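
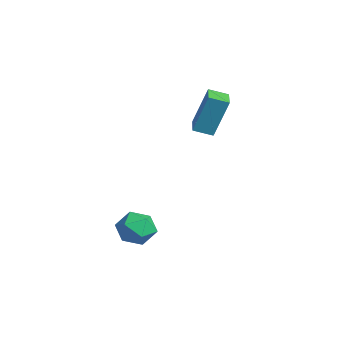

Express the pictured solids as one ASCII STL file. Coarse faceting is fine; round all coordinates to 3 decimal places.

solid 
facet normal 0.217 -0.220 0.951
outer loop
vertex 2.593 0.009 -1.888
vertex 1.873 -0.378 -1.813
vertex 2.537 -0.791 -2.06
endloop
endfacet
facet normal 0.811 -0.177 0.558
outer loop
vertex 2.593 0.009 -1.888
vertex 2.537 -0.791 -2.06
vertex 2.978 -0.297 -2.544
endloop
endfacet
facet normal 0.838 0.475 0.270
outer loop
vertex 2.593 0.009 -1.888
vertex 2.978 -0.297 -2.544
vertex 2.587 0.422 -2.596
endloop
endfacet
facet normal 0.260 0.835 0.485
outer loop
vertex 2.593 0.009 -1.888
vertex 2.587 0.422 -2.596
vertex 1.904 0.372 -2.144
endloop
endfacet
facet normal -0.123 0.405 0.906
outer loop
vertex 2.593 0.009 -1.888
vertex 1.904 0.372 -2.144
vertex 1.873 -0.378 -1.813
endloop
endfacet
facet normal 0.758 -0.651 0.027
outer loop
vertex 2.978 -0.297 -2.544
vertex 2.537 -0.791 -2.06
vertex 2.496 -0.872 -2.876
endloop
endfacet
facet normal -0.202 -0.721 0.662
outer loop
vertex 2.537 -0.791 -2.06
vertex 1.873 -0.378 -1.813
vertex 1.813 -0.922 -2.424
endloop
endfacet
facet normal -0.753 0.291 0.589
outer loop
vertex 1.873 -0.378 -1.813
vertex 1.904 0.372 -2.144
vertex 1.422 -0.203 -2.476
endloop
endfacet
facet normal -0.133 0.987 -0.091
outer loop
vertex 1.904 0.372 -2.144
vertex 2.587 0.422 -2.596
vertex 1.863 0.291 -2.96
endloop
endfacet
facet normal 0.802 0.405 -0.439
outer loop
vertex 2.587 0.422 -2.596
vertex 2.978 -0.297 -2.544
vertex 2.527 -0.122 -3.207
endloop
endfacet
facet normal -0.260 -0.835 -0.485
outer loop
vertex 1.807 -0.509 -3.132
vertex 2.496 -0.872 -2.876
vertex 1.813 -0.922 -2.424
endloop
endfacet
facet normal -0.838 -0.475 -0.270
outer loop
vertex 1.807 -0.509 -3.132
vertex 1.813 -0.922 -2.424
vertex 1.422 -0.203 -2.476
endloop
endfacet
facet normal -0.811 0.177 -0.558
outer loop
vertex 1.807 -0.509 -3.132
vertex 1.422 -0.203 -2.476
vertex 1.863 0.291 -2.96
endloop
endfacet
facet normal -0.217 0.220 -0.951
outer loop
vertex 1.807 -0.509 -3.132
vertex 1.863 0.291 -2.96
vertex 2.527 -0.122 -3.207
endloop
endfacet
facet normal 0.123 -0.405 -0.906
outer loop
vertex 1.807 -0.509 -3.132
vertex 2.527 -0.122 -3.207
vertex 2.496 -0.872 -2.876
endloop
endfacet
facet normal 0.133 -0.987 0.091
outer loop
vertex 1.813 -0.922 -2.424
vertex 2.496 -0.872 -2.876
vertex 2.537 -0.791 -2.06
endloop
endfacet
facet normal -0.802 -0.405 0.439
outer loop
vertex 1.422 -0.203 -2.476
vertex 1.813 -0.922 -2.424
vertex 1.873 -0.378 -1.813
endloop
endfacet
facet normal -0.758 0.651 -0.027
outer loop
vertex 1.863 0.291 -2.96
vertex 1.422 -0.203 -2.476
vertex 1.904 0.372 -2.144
endloop
endfacet
facet normal 0.202 0.721 -0.662
outer loop
vertex 2.527 -0.122 -3.207
vertex 1.863 0.291 -2.96
vertex 2.587 0.422 -2.596
endloop
endfacet
facet normal 0.753 -0.291 -0.589
outer loop
vertex 2.496 -0.872 -2.876
vertex 2.527 -0.122 -3.207
vertex 2.978 -0.297 -2.544
endloop
endfacet
facet normal -0.944 0.329 0.004
outer loop
vertex -0.43 3.404 2.851
vertex -0.179 4.127 2.587
vertex -0.626 2.861 1.177
endloop
endfacet
facet normal -0.309 -0.894 0.326
outer loop
vertex 0.319 2.533 1.173
vertex -0.43 3.404 2.851
vertex -0.626 2.861 1.177
endloop
endfacet
facet normal -0.944 0.329 0.004
outer loop
vertex -0.626 2.861 1.177
vertex -0.179 4.127 2.587
vertex -0.375 3.585 0.913
endloop
endfacet
facet normal -0.110 -0.306 -0.945
outer loop
vertex -0.375 3.585 0.913
vertex 0.319 2.533 1.173
vertex -0.626 2.861 1.177
endloop
endfacet
facet normal 0.110 0.307 0.945
outer loop
vertex -0.43 3.404 2.851
vertex 0.766 3.799 2.583
vertex -0.179 4.127 2.587
endloop
endfacet
facet normal -0.310 -0.893 0.326
outer loop
vertex 0.515 3.075 2.847
vertex -0.43 3.404 2.851
vertex 0.319 2.533 1.173
endloop
endfacet
facet normal 0.111 0.306 0.945
outer loop
vertex 0.515 3.075 2.847
vertex 0.766 3.799 2.583
vertex -0.43 3.404 2.851
endloop
endfacet
facet normal 0.309 0.894 -0.326
outer loop
vertex -0.179 4.127 2.587
vertex 0.766 3.799 2.583
vertex -0.375 3.585 0.913
endloop
endfacet
facet normal -0.111 -0.307 -0.945
outer loop
vertex 0.57 3.256 0.909
vertex 0.319 2.533 1.173
vertex -0.375 3.585 0.913
endloop
endfacet
facet normal 0.310 0.893 -0.326
outer loop
vertex -0.375 3.585 0.913
vertex 0.766 3.799 2.583
vertex 0.57 3.256 0.909
endloop
endfacet
facet normal 0.944 -0.329 -0.004
outer loop
vertex 0.57 3.256 0.909
vertex 0.515 3.075 2.847
vertex 0.319 2.533 1.173
endloop
endfacet
facet normal 0.944 -0.329 -0.004
outer loop
vertex 0.766 3.799 2.583
vertex 0.515 3.075 2.847
vertex 0.57 3.256 0.909
endloop
endfacet

endsolid


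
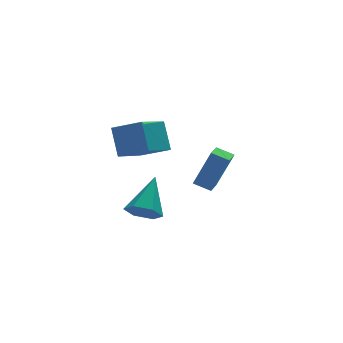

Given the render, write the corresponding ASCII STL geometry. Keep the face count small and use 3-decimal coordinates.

solid 
facet normal -0.467 -0.628 -0.622
outer loop
vertex 0.408 3.277 -2.679
vertex -0.108 3.036 -2.048
vertex -0.323 3.69 -2.547
endloop
endfacet
facet normal 0.351 0.784 -0.512
outer loop
vertex 0.408 3.277 -2.679
vertex -0.323 3.69 -2.547
vertex 0.848 4.324 -0.772
endloop
endfacet
facet normal -0.466 -0.628 -0.623
outer loop
vertex -0.323 3.69 -2.547
vertex -0.108 3.036 -2.048
vertex -0.84 3.448 -1.916
endloop
endfacet
facet normal -0.448 0.894 -0.024
outer loop
vertex -0.323 3.69 -2.547
vertex -0.84 3.448 -1.916
vertex 0.848 4.324 -0.772
endloop
endfacet
facet normal -0.466 -0.629 -0.622
outer loop
vertex -0.84 3.448 -1.916
vertex -0.108 3.036 -2.048
vertex -0.625 2.795 -1.417
endloop
endfacet
facet normal -0.640 0.322 0.698
outer loop
vertex -0.84 3.448 -1.916
vertex -0.625 2.795 -1.417
vertex 0.848 4.324 -0.772
endloop
endfacet
facet normal -0.467 -0.628 -0.622
outer loop
vertex -0.625 2.795 -1.417
vertex -0.108 3.036 -2.048
vertex 0.107 2.382 -1.549
endloop
endfacet
facet normal -0.035 -0.360 0.932
outer loop
vertex -0.625 2.795 -1.417
vertex 0.107 2.382 -1.549
vertex 0.848 4.324 -0.772
endloop
endfacet
facet normal -0.467 -0.628 -0.622
outer loop
vertex 0.107 2.382 -1.549
vertex -0.108 3.036 -2.048
vertex 0.623 2.623 -2.18
endloop
endfacet
facet normal 0.763 -0.469 0.445
outer loop
vertex 0.107 2.382 -1.549
vertex 0.623 2.623 -2.18
vertex 0.848 4.324 -0.772
endloop
endfacet
facet normal -0.467 -0.628 -0.622
outer loop
vertex 0.623 2.623 -2.18
vertex -0.108 3.036 -2.048
vertex 0.408 3.277 -2.679
endloop
endfacet
facet normal 0.955 0.103 -0.277
outer loop
vertex 0.623 2.623 -2.18
vertex 0.408 3.277 -2.679
vertex 0.848 4.324 -0.772
endloop
endfacet
facet normal -0.703 0.582 -0.409
outer loop
vertex -1.637 2.353 3.599
vertex -0.356 3.397 2.885
vertex -1.628 1.516 2.391
endloop
endfacet
facet normal -0.712 -0.580 0.396
outer loop
vertex -0.624 0.683 2.975
vertex -1.637 2.353 3.599
vertex -1.628 1.516 2.391
endloop
endfacet
facet normal -0.703 0.583 -0.408
outer loop
vertex -1.628 1.516 2.391
vertex -0.356 3.397 2.885
vertex -0.348 2.56 1.676
endloop
endfacet
facet normal 0.005 -0.570 -0.822
outer loop
vertex -0.348 2.56 1.676
vertex -0.624 0.683 2.975
vertex -1.628 1.516 2.391
endloop
endfacet
facet normal -0.006 0.569 0.822
outer loop
vertex -1.637 2.353 3.599
vertex 0.648 2.564 3.469
vertex -0.356 3.397 2.885
endloop
endfacet
facet normal -0.712 -0.580 0.397
outer loop
vertex -0.632 1.52 4.184
vertex -1.637 2.353 3.599
vertex -0.624 0.683 2.975
endloop
endfacet
facet normal -0.006 0.570 0.822
outer loop
vertex -0.632 1.52 4.184
vertex 0.648 2.564 3.469
vertex -1.637 2.353 3.599
endloop
endfacet
facet normal 0.712 0.580 -0.397
outer loop
vertex -0.356 3.397 2.885
vertex 0.648 2.564 3.469
vertex -0.348 2.56 1.676
endloop
endfacet
facet normal 0.006 -0.570 -0.822
outer loop
vertex 0.657 1.727 2.261
vertex -0.624 0.683 2.975
vertex -0.348 2.56 1.676
endloop
endfacet
facet normal 0.712 0.580 -0.397
outer loop
vertex -0.348 2.56 1.676
vertex 0.648 2.564 3.469
vertex 0.657 1.727 2.261
endloop
endfacet
facet normal 0.703 -0.583 0.408
outer loop
vertex 0.657 1.727 2.261
vertex -0.632 1.52 4.184
vertex -0.624 0.683 2.975
endloop
endfacet
facet normal 0.703 -0.582 0.409
outer loop
vertex 0.648 2.564 3.469
vertex -0.632 1.52 4.184
vertex 0.657 1.727 2.261
endloop
endfacet
facet normal -0.554 -0.817 0.158
outer loop
vertex 3.428 2.378 0.784
vertex 2.8 2.863 1.088
vertex 2.695 2.533 -0.983
endloop
endfacet
facet normal 0.739 -0.571 -0.357
outer loop
vertex 3.2 3.277 -1.128
vertex 3.428 2.378 0.784
vertex 2.695 2.533 -0.983
endloop
endfacet
facet normal -0.555 -0.816 0.158
outer loop
vertex 2.695 2.533 -0.983
vertex 2.8 2.863 1.088
vertex 2.067 3.019 -0.68
endloop
endfacet
facet normal -0.382 0.080 -0.921
outer loop
vertex 2.067 3.019 -0.68
vertex 3.2 3.277 -1.128
vertex 2.695 2.533 -0.983
endloop
endfacet
facet normal 0.383 -0.081 0.920
outer loop
vertex 3.428 2.378 0.784
vertex 3.305 3.607 0.943
vertex 2.8 2.863 1.088
endloop
endfacet
facet normal 0.739 -0.571 -0.357
outer loop
vertex 3.933 3.121 0.64
vertex 3.428 2.378 0.784
vertex 3.2 3.277 -1.128
endloop
endfacet
facet normal 0.382 -0.081 0.921
outer loop
vertex 3.933 3.121 0.64
vertex 3.305 3.607 0.943
vertex 3.428 2.378 0.784
endloop
endfacet
facet normal -0.739 0.571 0.357
outer loop
vertex 2.8 2.863 1.088
vertex 3.305 3.607 0.943
vertex 2.067 3.019 -0.68
endloop
endfacet
facet normal -0.382 0.082 -0.920
outer loop
vertex 2.572 3.762 -0.824
vertex 3.2 3.277 -1.128
vertex 2.067 3.019 -0.68
endloop
endfacet
facet normal -0.739 0.571 0.357
outer loop
vertex 2.067 3.019 -0.68
vertex 3.305 3.607 0.943
vertex 2.572 3.762 -0.824
endloop
endfacet
facet normal 0.555 0.817 -0.158
outer loop
vertex 2.572 3.762 -0.824
vertex 3.933 3.121 0.64
vertex 3.2 3.277 -1.128
endloop
endfacet
facet normal 0.555 0.816 -0.159
outer loop
vertex 3.305 3.607 0.943
vertex 3.933 3.121 0.64
vertex 2.572 3.762 -0.824
endloop
endfacet

endsolid


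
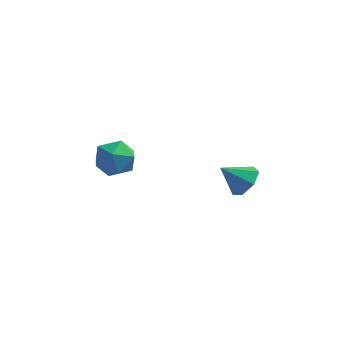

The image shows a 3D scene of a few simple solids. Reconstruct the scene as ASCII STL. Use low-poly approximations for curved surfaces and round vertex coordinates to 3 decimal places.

solid 
facet normal 0.748 0.131 -0.651
outer loop
vertex 4.507 -1.375 4.148
vertex 3.831 -1.431 3.36
vertex 4.143 -0.591 3.888
endloop
endfacet
facet normal 0.092 0.352 0.932
outer loop
vertex 4.507 -1.375 4.148
vertex 4.143 -0.591 3.888
vertex 2.589 -1.649 4.44
endloop
endfacet
facet normal 0.747 0.132 -0.651
outer loop
vertex 4.143 -0.591 3.888
vertex 3.831 -1.431 3.36
vertex 3.543 -0.44 3.23
endloop
endfacet
facet normal -0.356 0.786 0.505
outer loop
vertex 4.143 -0.591 3.888
vertex 3.543 -0.44 3.23
vertex 2.589 -1.649 4.44
endloop
endfacet
facet normal 0.748 0.132 -0.650
outer loop
vertex 3.543 -0.44 3.23
vertex 3.831 -1.431 3.36
vertex 3.161 -1.035 2.67
endloop
endfacet
facet normal -0.813 0.580 -0.062
outer loop
vertex 3.543 -0.44 3.23
vertex 3.161 -1.035 2.67
vertex 2.589 -1.649 4.44
endloop
endfacet
facet normal 0.748 0.131 -0.651
outer loop
vertex 3.161 -1.035 2.67
vertex 3.831 -1.431 3.36
vertex 3.282 -1.928 2.629
endloop
endfacet
facet normal -0.934 -0.111 -0.340
outer loop
vertex 3.161 -1.035 2.67
vertex 3.282 -1.928 2.629
vertex 2.589 -1.649 4.44
endloop
endfacet
facet normal 0.748 0.131 -0.651
outer loop
vertex 3.282 -1.928 2.629
vertex 3.831 -1.431 3.36
vertex 3.817 -2.447 3.139
endloop
endfacet
facet normal -0.629 -0.768 -0.122
outer loop
vertex 3.282 -1.928 2.629
vertex 3.817 -2.447 3.139
vertex 2.589 -1.649 4.44
endloop
endfacet
facet normal 0.748 0.131 -0.651
outer loop
vertex 3.817 -2.447 3.139
vertex 3.831 -1.431 3.36
vertex 4.362 -2.201 3.815
endloop
endfacet
facet normal -0.128 -0.895 0.428
outer loop
vertex 3.817 -2.447 3.139
vertex 4.362 -2.201 3.815
vertex 2.589 -1.649 4.44
endloop
endfacet
facet normal 0.748 0.131 -0.651
outer loop
vertex 4.362 -2.201 3.815
vertex 3.831 -1.431 3.36
vertex 4.507 -1.375 4.148
endloop
endfacet
facet normal 0.193 -0.396 0.898
outer loop
vertex 4.362 -2.201 3.815
vertex 4.507 -1.375 4.148
vertex 2.589 -1.649 4.44
endloop
endfacet
facet normal -0.232 -0.070 0.970
outer loop
vertex -2.675 -0.393 4.939
vertex -3.835 -0.749 4.636
vertex -2.938 -1.607 4.788
endloop
endfacet
facet normal 0.461 -0.207 0.863
outer loop
vertex -2.675 -0.393 4.939
vertex -2.938 -1.607 4.788
vertex -1.872 -1.137 4.332
endloop
endfacet
facet normal 0.752 0.363 0.550
outer loop
vertex -2.675 -0.393 4.939
vertex -1.872 -1.137 4.332
vertex -2.11 0.012 3.898
endloop
endfacet
facet normal 0.240 0.853 0.462
outer loop
vertex -2.675 -0.393 4.939
vertex -2.11 0.012 3.898
vertex -3.324 0.252 4.086
endloop
endfacet
facet normal -0.368 0.585 0.723
outer loop
vertex -2.675 -0.393 4.939
vertex -3.324 0.252 4.086
vertex -3.835 -0.749 4.636
endloop
endfacet
facet normal 0.509 -0.756 0.411
outer loop
vertex -1.872 -1.137 4.332
vertex -2.938 -1.607 4.788
vertex -2.536 -1.952 3.654
endloop
endfacet
facet normal -0.611 -0.535 0.584
outer loop
vertex -2.938 -1.607 4.788
vertex -3.835 -0.749 4.636
vertex -3.75 -1.712 3.842
endloop
endfacet
facet normal -0.831 0.525 0.183
outer loop
vertex -3.835 -0.749 4.636
vertex -3.324 0.252 4.086
vertex -3.988 -0.563 3.408
endloop
endfacet
facet normal 0.153 0.959 -0.238
outer loop
vertex -3.324 0.252 4.086
vertex -2.11 0.012 3.898
vertex -2.922 -0.093 2.952
endloop
endfacet
facet normal 0.981 0.167 -0.097
outer loop
vertex -2.11 0.012 3.898
vertex -1.872 -1.137 4.332
vertex -2.025 -0.951 3.104
endloop
endfacet
facet normal -0.240 -0.853 -0.462
outer loop
vertex -3.185 -1.307 2.801
vertex -2.536 -1.952 3.654
vertex -3.75 -1.712 3.842
endloop
endfacet
facet normal -0.752 -0.363 -0.550
outer loop
vertex -3.185 -1.307 2.801
vertex -3.75 -1.712 3.842
vertex -3.988 -0.563 3.408
endloop
endfacet
facet normal -0.461 0.207 -0.863
outer loop
vertex -3.185 -1.307 2.801
vertex -3.988 -0.563 3.408
vertex -2.922 -0.093 2.952
endloop
endfacet
facet normal 0.232 0.070 -0.970
outer loop
vertex -3.185 -1.307 2.801
vertex -2.922 -0.093 2.952
vertex -2.025 -0.951 3.104
endloop
endfacet
facet normal 0.368 -0.585 -0.723
outer loop
vertex -3.185 -1.307 2.801
vertex -2.025 -0.951 3.104
vertex -2.536 -1.952 3.654
endloop
endfacet
facet normal -0.153 -0.959 0.238
outer loop
vertex -3.75 -1.712 3.842
vertex -2.536 -1.952 3.654
vertex -2.938 -1.607 4.788
endloop
endfacet
facet normal -0.981 -0.167 0.097
outer loop
vertex -3.988 -0.563 3.408
vertex -3.75 -1.712 3.842
vertex -3.835 -0.749 4.636
endloop
endfacet
facet normal -0.509 0.756 -0.411
outer loop
vertex -2.922 -0.093 2.952
vertex -3.988 -0.563 3.408
vertex -3.324 0.252 4.086
endloop
endfacet
facet normal 0.611 0.535 -0.584
outer loop
vertex -2.025 -0.951 3.104
vertex -2.922 -0.093 2.952
vertex -2.11 0.012 3.898
endloop
endfacet
facet normal 0.831 -0.525 -0.183
outer loop
vertex -2.536 -1.952 3.654
vertex -2.025 -0.951 3.104
vertex -1.872 -1.137 4.332
endloop
endfacet

endsolid


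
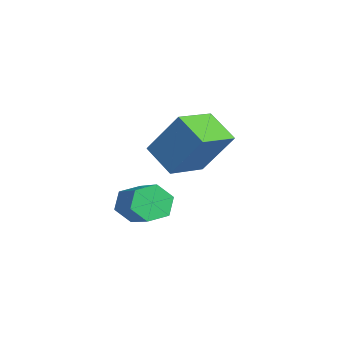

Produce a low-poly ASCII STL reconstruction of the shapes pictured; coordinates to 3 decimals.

solid 
facet normal -0.548 0.800 -0.246
outer loop
vertex -1.278 1.501 -1.812
vertex -0.167 2.041 -2.533
vertex -1.905 0.558 -3.484
endloop
endfacet
facet normal -0.777 -0.378 0.504
outer loop
vertex -0.973 -0.801 -3.067
vertex -1.278 1.501 -1.812
vertex -1.905 0.558 -3.484
endloop
endfacet
facet normal -0.548 0.800 -0.246
outer loop
vertex -1.905 0.558 -3.484
vertex -0.167 2.041 -2.533
vertex -0.794 1.098 -4.205
endloop
endfacet
facet normal -0.310 -0.467 -0.828
outer loop
vertex -0.794 1.098 -4.205
vertex -0.973 -0.801 -3.067
vertex -1.905 0.558 -3.484
endloop
endfacet
facet normal 0.310 0.467 0.828
outer loop
vertex -1.278 1.501 -1.812
vertex 0.765 0.682 -2.116
vertex -0.167 2.041 -2.533
endloop
endfacet
facet normal -0.777 -0.378 0.504
outer loop
vertex -0.346 0.142 -1.395
vertex -1.278 1.501 -1.812
vertex -0.973 -0.801 -3.067
endloop
endfacet
facet normal 0.310 0.467 0.828
outer loop
vertex -0.346 0.142 -1.395
vertex 0.765 0.682 -2.116
vertex -1.278 1.501 -1.812
endloop
endfacet
facet normal 0.777 0.378 -0.504
outer loop
vertex -0.167 2.041 -2.533
vertex 0.765 0.682 -2.116
vertex -0.794 1.098 -4.205
endloop
endfacet
facet normal -0.310 -0.467 -0.828
outer loop
vertex 0.138 -0.261 -3.788
vertex -0.973 -0.801 -3.067
vertex -0.794 1.098 -4.205
endloop
endfacet
facet normal 0.777 0.378 -0.504
outer loop
vertex -0.794 1.098 -4.205
vertex 0.765 0.682 -2.116
vertex 0.138 -0.261 -3.788
endloop
endfacet
facet normal 0.548 -0.800 0.246
outer loop
vertex 0.138 -0.261 -3.788
vertex -0.346 0.142 -1.395
vertex -0.973 -0.801 -3.067
endloop
endfacet
facet normal 0.548 -0.800 0.246
outer loop
vertex 0.765 0.682 -2.116
vertex -0.346 0.142 -1.395
vertex 0.138 -0.261 -3.788
endloop
endfacet
facet normal -0.875 -0.099 -0.475
outer loop
vertex 1.998 -2.017 -4.853
vertex 1.638 -1.78 -4.239
vertex 1.863 -1.286 -4.757
endloop
endfacet
facet normal 0.450 0.197 -0.871
outer loop
vertex 1.998 -2.017 -4.853
vertex 1.863 -1.286 -4.757
vertex 3.581 -1.837 -3.995
endloop
endfacet
facet normal 0.450 0.197 -0.871
outer loop
vertex 3.581 -1.837 -3.995
vertex 1.863 -1.286 -4.757
vertex 3.446 -1.106 -3.899
endloop
endfacet
facet normal 0.875 0.099 0.473
outer loop
vertex 3.581 -1.837 -3.995
vertex 3.446 -1.106 -3.899
vertex 3.222 -1.6 -3.381
endloop
endfacet
facet normal -0.875 -0.099 -0.475
outer loop
vertex 1.863 -1.286 -4.757
vertex 1.638 -1.78 -4.239
vertex 1.503 -1.049 -4.143
endloop
endfacet
facet normal 0.068 0.944 -0.324
outer loop
vertex 1.863 -1.286 -4.757
vertex 1.503 -1.049 -4.143
vertex 3.446 -1.106 -3.899
endloop
endfacet
facet normal 0.068 0.944 -0.324
outer loop
vertex 3.446 -1.106 -3.899
vertex 1.503 -1.049 -4.143
vertex 3.086 -0.869 -3.285
endloop
endfacet
facet normal 0.875 0.100 0.474
outer loop
vertex 3.446 -1.106 -3.899
vertex 3.086 -0.869 -3.285
vertex 3.222 -1.6 -3.381
endloop
endfacet
facet normal -0.875 -0.099 -0.473
outer loop
vertex 1.503 -1.049 -4.143
vertex 1.638 -1.78 -4.239
vertex 1.279 -1.543 -3.625
endloop
endfacet
facet normal -0.381 0.746 0.546
outer loop
vertex 1.503 -1.049 -4.143
vertex 1.279 -1.543 -3.625
vertex 3.086 -0.869 -3.285
endloop
endfacet
facet normal -0.381 0.746 0.546
outer loop
vertex 3.086 -0.869 -3.285
vertex 1.279 -1.543 -3.625
vertex 2.862 -1.363 -2.767
endloop
endfacet
facet normal 0.875 0.100 0.474
outer loop
vertex 3.086 -0.869 -3.285
vertex 2.862 -1.363 -2.767
vertex 3.222 -1.6 -3.381
endloop
endfacet
facet normal -0.875 -0.099 -0.473
outer loop
vertex 1.279 -1.543 -3.625
vertex 1.638 -1.78 -4.239
vertex 1.414 -2.274 -3.721
endloop
endfacet
facet normal -0.450 -0.197 0.871
outer loop
vertex 1.279 -1.543 -3.625
vertex 1.414 -2.274 -3.721
vertex 2.862 -1.363 -2.767
endloop
endfacet
facet normal -0.450 -0.197 0.871
outer loop
vertex 2.862 -1.363 -2.767
vertex 1.414 -2.274 -3.721
vertex 2.997 -2.094 -2.863
endloop
endfacet
facet normal 0.875 0.099 0.475
outer loop
vertex 2.862 -1.363 -2.767
vertex 2.997 -2.094 -2.863
vertex 3.222 -1.6 -3.381
endloop
endfacet
facet normal -0.875 -0.100 -0.474
outer loop
vertex 1.414 -2.274 -3.721
vertex 1.638 -1.78 -4.239
vertex 1.774 -2.511 -4.335
endloop
endfacet
facet normal -0.068 -0.944 0.324
outer loop
vertex 1.414 -2.274 -3.721
vertex 1.774 -2.511 -4.335
vertex 2.997 -2.094 -2.863
endloop
endfacet
facet normal -0.068 -0.944 0.324
outer loop
vertex 2.997 -2.094 -2.863
vertex 1.774 -2.511 -4.335
vertex 3.357 -2.331 -3.477
endloop
endfacet
facet normal 0.875 0.099 0.475
outer loop
vertex 2.997 -2.094 -2.863
vertex 3.357 -2.331 -3.477
vertex 3.222 -1.6 -3.381
endloop
endfacet
facet normal -0.875 -0.100 -0.474
outer loop
vertex 1.774 -2.511 -4.335
vertex 1.638 -1.78 -4.239
vertex 1.998 -2.017 -4.853
endloop
endfacet
facet normal 0.381 -0.746 -0.546
outer loop
vertex 1.774 -2.511 -4.335
vertex 1.998 -2.017 -4.853
vertex 3.357 -2.331 -3.477
endloop
endfacet
facet normal 0.381 -0.746 -0.546
outer loop
vertex 3.357 -2.331 -3.477
vertex 1.998 -2.017 -4.853
vertex 3.581 -1.837 -3.995
endloop
endfacet
facet normal 0.875 0.099 0.473
outer loop
vertex 3.357 -2.331 -3.477
vertex 3.581 -1.837 -3.995
vertex 3.222 -1.6 -3.381
endloop
endfacet

endsolid


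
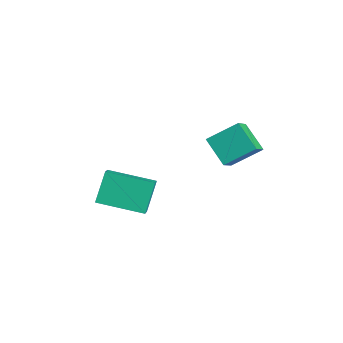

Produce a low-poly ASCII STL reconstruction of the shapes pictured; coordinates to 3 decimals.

solid 
facet normal -0.551 0.551 -0.627
outer loop
vertex 3.117 4.65 1.29
vertex 4.237 4.865 0.495
vertex 2.791 3.428 0.501
endloop
endfacet
facet normal -0.805 -0.155 0.572
outer loop
vertex 3.463 2.755 1.265
vertex 3.117 4.65 1.29
vertex 2.791 3.428 0.501
endloop
endfacet
facet normal -0.551 0.551 -0.627
outer loop
vertex 2.791 3.428 0.501
vertex 4.237 4.865 0.495
vertex 3.911 3.643 -0.294
endloop
endfacet
facet normal -0.219 -0.820 -0.530
outer loop
vertex 3.911 3.643 -0.294
vertex 3.463 2.755 1.265
vertex 2.791 3.428 0.501
endloop
endfacet
facet normal 0.219 0.820 0.530
outer loop
vertex 3.117 4.65 1.29
vertex 4.909 4.192 1.259
vertex 4.237 4.865 0.495
endloop
endfacet
facet normal -0.805 -0.155 0.572
outer loop
vertex 3.789 3.977 2.054
vertex 3.117 4.65 1.29
vertex 3.463 2.755 1.265
endloop
endfacet
facet normal 0.219 0.820 0.530
outer loop
vertex 3.789 3.977 2.054
vertex 4.909 4.192 1.259
vertex 3.117 4.65 1.29
endloop
endfacet
facet normal 0.805 0.155 -0.572
outer loop
vertex 4.237 4.865 0.495
vertex 4.909 4.192 1.259
vertex 3.911 3.643 -0.294
endloop
endfacet
facet normal -0.219 -0.820 -0.530
outer loop
vertex 4.583 2.97 0.47
vertex 3.463 2.755 1.265
vertex 3.911 3.643 -0.294
endloop
endfacet
facet normal 0.805 0.155 -0.572
outer loop
vertex 3.911 3.643 -0.294
vertex 4.909 4.192 1.259
vertex 4.583 2.97 0.47
endloop
endfacet
facet normal 0.551 -0.551 0.627
outer loop
vertex 4.583 2.97 0.47
vertex 3.789 3.977 2.054
vertex 3.463 2.755 1.265
endloop
endfacet
facet normal 0.551 -0.551 0.627
outer loop
vertex 4.909 4.192 1.259
vertex 3.789 3.977 2.054
vertex 4.583 2.97 0.47
endloop
endfacet
facet normal -0.716 0.390 -0.579
outer loop
vertex 1.479 -0.551 -0.93
vertex 2.638 1.038 -1.292
vertex 2.059 -1.244 -2.114
endloop
endfacet
facet normal -0.580 -0.794 0.181
outer loop
vertex 2.782 -1.638 -1.528
vertex 1.479 -0.551 -0.93
vertex 2.059 -1.244 -2.114
endloop
endfacet
facet normal -0.715 0.390 -0.580
outer loop
vertex 2.059 -1.244 -2.114
vertex 2.638 1.038 -1.292
vertex 3.219 0.345 -2.476
endloop
endfacet
facet normal 0.390 -0.466 -0.794
outer loop
vertex 3.219 0.345 -2.476
vertex 2.782 -1.638 -1.528
vertex 2.059 -1.244 -2.114
endloop
endfacet
facet normal -0.390 0.466 0.794
outer loop
vertex 1.479 -0.551 -0.93
vertex 3.361 0.644 -0.706
vertex 2.638 1.038 -1.292
endloop
endfacet
facet normal -0.580 -0.794 0.180
outer loop
vertex 2.201 -0.945 -0.344
vertex 1.479 -0.551 -0.93
vertex 2.782 -1.638 -1.528
endloop
endfacet
facet normal -0.390 0.466 0.794
outer loop
vertex 2.201 -0.945 -0.344
vertex 3.361 0.644 -0.706
vertex 1.479 -0.551 -0.93
endloop
endfacet
facet normal 0.580 0.795 -0.181
outer loop
vertex 2.638 1.038 -1.292
vertex 3.361 0.644 -0.706
vertex 3.219 0.345 -2.476
endloop
endfacet
facet normal 0.390 -0.466 -0.794
outer loop
vertex 3.941 -0.049 -1.89
vertex 2.782 -1.638 -1.528
vertex 3.219 0.345 -2.476
endloop
endfacet
facet normal 0.580 0.794 -0.181
outer loop
vertex 3.219 0.345 -2.476
vertex 3.361 0.644 -0.706
vertex 3.941 -0.049 -1.89
endloop
endfacet
facet normal 0.716 -0.390 0.579
outer loop
vertex 3.941 -0.049 -1.89
vertex 2.201 -0.945 -0.344
vertex 2.782 -1.638 -1.528
endloop
endfacet
facet normal 0.716 -0.390 0.579
outer loop
vertex 3.361 0.644 -0.706
vertex 2.201 -0.945 -0.344
vertex 3.941 -0.049 -1.89
endloop
endfacet

endsolid


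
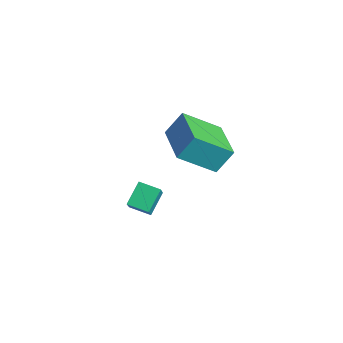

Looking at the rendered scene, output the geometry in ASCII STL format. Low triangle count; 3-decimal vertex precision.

solid 
facet normal -0.958 0.277 -0.077
outer loop
vertex -3.904 0.298 4.042
vertex -3.428 1.656 3.012
vertex -4.021 -0.361 3.119
endloop
endfacet
facet normal -0.269 -0.767 0.582
outer loop
vertex -2.172 -0.896 3.268
vertex -3.904 0.298 4.042
vertex -4.021 -0.361 3.119
endloop
endfacet
facet normal -0.958 0.277 -0.077
outer loop
vertex -4.021 -0.361 3.119
vertex -3.428 1.656 3.012
vertex -3.544 0.998 2.089
endloop
endfacet
facet normal -0.102 -0.578 -0.810
outer loop
vertex -3.544 0.998 2.089
vertex -2.172 -0.896 3.268
vertex -4.021 -0.361 3.119
endloop
endfacet
facet normal 0.102 0.578 0.809
outer loop
vertex -3.904 0.298 4.042
vertex -1.579 1.121 3.161
vertex -3.428 1.656 3.012
endloop
endfacet
facet normal -0.270 -0.768 0.581
outer loop
vertex -2.056 -0.238 4.191
vertex -3.904 0.298 4.042
vertex -2.172 -0.896 3.268
endloop
endfacet
facet normal 0.102 0.578 0.810
outer loop
vertex -2.056 -0.238 4.191
vertex -1.579 1.121 3.161
vertex -3.904 0.298 4.042
endloop
endfacet
facet normal 0.269 0.768 -0.581
outer loop
vertex -3.428 1.656 3.012
vertex -1.579 1.121 3.161
vertex -3.544 0.998 2.089
endloop
endfacet
facet normal -0.102 -0.578 -0.810
outer loop
vertex -1.696 0.462 2.238
vertex -2.172 -0.896 3.268
vertex -3.544 0.998 2.089
endloop
endfacet
facet normal 0.269 0.767 -0.582
outer loop
vertex -3.544 0.998 2.089
vertex -1.579 1.121 3.161
vertex -1.696 0.462 2.238
endloop
endfacet
facet normal 0.958 -0.277 0.077
outer loop
vertex -1.696 0.462 2.238
vertex -2.056 -0.238 4.191
vertex -2.172 -0.896 3.268
endloop
endfacet
facet normal 0.958 -0.278 0.077
outer loop
vertex -1.579 1.121 3.161
vertex -2.056 -0.238 4.191
vertex -1.696 0.462 2.238
endloop
endfacet
facet normal -0.395 0.677 0.621
outer loop
vertex 0.002 -3.56 4.721
vertex 0.597 -3.043 4.536
vertex -0.588 -3.168 3.919
endloop
endfacet
facet normal -0.735 -0.639 0.228
outer loop
vertex -0.197 -3.837 3.304
vertex 0.002 -3.56 4.721
vertex -0.588 -3.168 3.919
endloop
endfacet
facet normal -0.395 0.675 0.623
outer loop
vertex -0.588 -3.168 3.919
vertex 0.597 -3.043 4.536
vertex 0.007 -2.65 3.735
endloop
endfacet
facet normal -0.551 0.367 -0.749
outer loop
vertex 0.007 -2.65 3.735
vertex -0.197 -3.837 3.304
vertex -0.588 -3.168 3.919
endloop
endfacet
facet normal 0.551 -0.367 0.749
outer loop
vertex 0.002 -3.56 4.721
vertex 0.988 -3.712 3.921
vertex 0.597 -3.043 4.536
endloop
endfacet
facet normal -0.735 -0.639 0.228
outer loop
vertex 0.393 -4.23 4.105
vertex 0.002 -3.56 4.721
vertex -0.197 -3.837 3.304
endloop
endfacet
facet normal 0.551 -0.367 0.749
outer loop
vertex 0.393 -4.23 4.105
vertex 0.988 -3.712 3.921
vertex 0.002 -3.56 4.721
endloop
endfacet
facet normal 0.735 0.639 -0.228
outer loop
vertex 0.597 -3.043 4.536
vertex 0.988 -3.712 3.921
vertex 0.007 -2.65 3.735
endloop
endfacet
facet normal -0.552 0.367 -0.749
outer loop
vertex 0.398 -3.32 3.119
vertex -0.197 -3.837 3.304
vertex 0.007 -2.65 3.735
endloop
endfacet
facet normal 0.735 0.639 -0.228
outer loop
vertex 0.007 -2.65 3.735
vertex 0.988 -3.712 3.921
vertex 0.398 -3.32 3.119
endloop
endfacet
facet normal 0.394 -0.676 -0.622
outer loop
vertex 0.398 -3.32 3.119
vertex 0.393 -4.23 4.105
vertex -0.197 -3.837 3.304
endloop
endfacet
facet normal 0.396 -0.676 -0.622
outer loop
vertex 0.988 -3.712 3.921
vertex 0.393 -4.23 4.105
vertex 0.398 -3.32 3.119
endloop
endfacet

endsolid


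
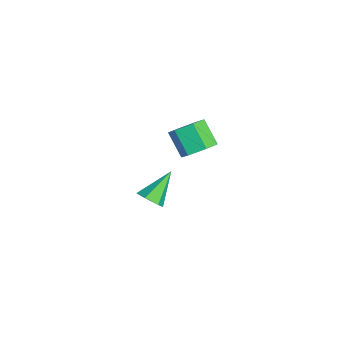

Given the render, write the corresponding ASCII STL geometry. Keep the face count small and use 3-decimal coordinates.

solid 
facet normal 0.429 -0.632 -0.645
outer loop
vertex -1.389 -1.277 -3.783
vertex -1.801 -0.962 -4.366
vertex -1.1 -0.673 -4.183
endloop
endfacet
facet normal 0.644 0.184 0.743
outer loop
vertex -1.389 -1.277 -3.783
vertex -1.1 -0.673 -4.183
vertex -2.659 0.302 -3.074
endloop
endfacet
facet normal 0.429 -0.632 -0.646
outer loop
vertex -1.1 -0.673 -4.183
vertex -1.801 -0.962 -4.366
vertex -1.512 -0.358 -4.765
endloop
endfacet
facet normal 0.557 0.829 0.054
outer loop
vertex -1.1 -0.673 -4.183
vertex -1.512 -0.358 -4.765
vertex -2.659 0.302 -3.074
endloop
endfacet
facet normal 0.429 -0.632 -0.646
outer loop
vertex -1.512 -0.358 -4.765
vertex -1.801 -0.962 -4.366
vertex -2.213 -0.647 -4.948
endloop
endfacet
facet normal -0.223 0.847 -0.482
outer loop
vertex -1.512 -0.358 -4.765
vertex -2.213 -0.647 -4.948
vertex -2.659 0.302 -3.074
endloop
endfacet
facet normal 0.428 -0.632 -0.645
outer loop
vertex -2.213 -0.647 -4.948
vertex -1.801 -0.962 -4.366
vertex -2.502 -1.251 -4.548
endloop
endfacet
facet normal -0.918 0.221 -0.330
outer loop
vertex -2.213 -0.647 -4.948
vertex -2.502 -1.251 -4.548
vertex -2.659 0.302 -3.074
endloop
endfacet
facet normal 0.428 -0.632 -0.645
outer loop
vertex -2.502 -1.251 -4.548
vertex -1.801 -0.962 -4.366
vertex -2.09 -1.566 -3.966
endloop
endfacet
facet normal -0.831 -0.425 0.359
outer loop
vertex -2.502 -1.251 -4.548
vertex -2.09 -1.566 -3.966
vertex -2.659 0.302 -3.074
endloop
endfacet
facet normal 0.429 -0.632 -0.645
outer loop
vertex -2.09 -1.566 -3.966
vertex -1.801 -0.962 -4.366
vertex -1.389 -1.277 -3.783
endloop
endfacet
facet normal -0.051 -0.443 0.895
outer loop
vertex -2.09 -1.566 -3.966
vertex -1.389 -1.277 -3.783
vertex -2.659 0.302 -3.074
endloop
endfacet
facet normal 0.640 0.279 -0.716
outer loop
vertex 1.526 1.102 2.022
vertex 0.873 0.925 1.369
vertex 0.932 1.78 1.755
endloop
endfacet
facet normal 0.437 0.634 0.638
outer loop
vertex 1.526 1.102 2.022
vertex 0.932 1.78 1.755
vertex 0.54 0.672 3.124
endloop
endfacet
facet normal 0.437 0.634 0.638
outer loop
vertex 0.54 0.672 3.124
vertex 0.932 1.78 1.755
vertex -0.054 1.35 2.857
endloop
endfacet
facet normal -0.640 -0.279 0.716
outer loop
vertex 0.54 0.672 3.124
vertex -0.054 1.35 2.857
vertex -0.113 0.495 2.471
endloop
endfacet
facet normal 0.640 0.279 -0.716
outer loop
vertex 0.932 1.78 1.755
vertex 0.873 0.925 1.369
vertex 0.279 1.603 1.102
endloop
endfacet
facet normal -0.329 0.942 0.073
outer loop
vertex 0.932 1.78 1.755
vertex 0.279 1.603 1.102
vertex -0.054 1.35 2.857
endloop
endfacet
facet normal -0.329 0.942 0.073
outer loop
vertex -0.054 1.35 2.857
vertex 0.279 1.603 1.102
vertex -0.707 1.173 2.204
endloop
endfacet
facet normal -0.640 -0.279 0.716
outer loop
vertex -0.054 1.35 2.857
vertex -0.707 1.173 2.204
vertex -0.113 0.495 2.471
endloop
endfacet
facet normal 0.640 0.279 -0.716
outer loop
vertex 0.279 1.603 1.102
vertex 0.873 0.925 1.369
vertex 0.22 0.748 0.716
endloop
endfacet
facet normal -0.766 0.308 -0.565
outer loop
vertex 0.279 1.603 1.102
vertex 0.22 0.748 0.716
vertex -0.707 1.173 2.204
endloop
endfacet
facet normal -0.766 0.308 -0.565
outer loop
vertex -0.707 1.173 2.204
vertex 0.22 0.748 0.716
vertex -0.766 0.318 1.818
endloop
endfacet
facet normal -0.640 -0.279 0.716
outer loop
vertex -0.707 1.173 2.204
vertex -0.766 0.318 1.818
vertex -0.113 0.495 2.471
endloop
endfacet
facet normal 0.640 0.279 -0.716
outer loop
vertex 0.22 0.748 0.716
vertex 0.873 0.925 1.369
vertex 0.814 0.07 0.983
endloop
endfacet
facet normal -0.437 -0.634 -0.638
outer loop
vertex 0.22 0.748 0.716
vertex 0.814 0.07 0.983
vertex -0.766 0.318 1.818
endloop
endfacet
facet normal -0.437 -0.634 -0.638
outer loop
vertex -0.766 0.318 1.818
vertex 0.814 0.07 0.983
vertex -0.172 -0.36 2.085
endloop
endfacet
facet normal -0.640 -0.279 0.716
outer loop
vertex -0.766 0.318 1.818
vertex -0.172 -0.36 2.085
vertex -0.113 0.495 2.471
endloop
endfacet
facet normal 0.640 0.279 -0.716
outer loop
vertex 0.814 0.07 0.983
vertex 0.873 0.925 1.369
vertex 1.467 0.247 1.636
endloop
endfacet
facet normal 0.329 -0.942 -0.073
outer loop
vertex 0.814 0.07 0.983
vertex 1.467 0.247 1.636
vertex -0.172 -0.36 2.085
endloop
endfacet
facet normal 0.329 -0.942 -0.073
outer loop
vertex -0.172 -0.36 2.085
vertex 1.467 0.247 1.636
vertex 0.481 -0.183 2.738
endloop
endfacet
facet normal -0.640 -0.279 0.716
outer loop
vertex -0.172 -0.36 2.085
vertex 0.481 -0.183 2.738
vertex -0.113 0.495 2.471
endloop
endfacet
facet normal 0.640 0.279 -0.716
outer loop
vertex 1.467 0.247 1.636
vertex 0.873 0.925 1.369
vertex 1.526 1.102 2.022
endloop
endfacet
facet normal 0.766 -0.308 0.565
outer loop
vertex 1.467 0.247 1.636
vertex 1.526 1.102 2.022
vertex 0.481 -0.183 2.738
endloop
endfacet
facet normal 0.766 -0.308 0.565
outer loop
vertex 0.481 -0.183 2.738
vertex 1.526 1.102 2.022
vertex 0.54 0.672 3.124
endloop
endfacet
facet normal -0.640 -0.279 0.716
outer loop
vertex 0.481 -0.183 2.738
vertex 0.54 0.672 3.124
vertex -0.113 0.495 2.471
endloop
endfacet

endsolid


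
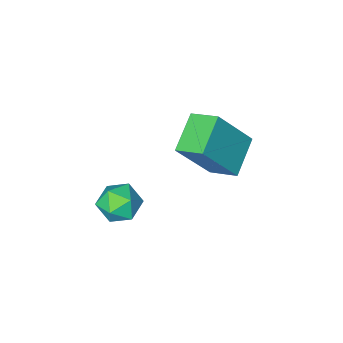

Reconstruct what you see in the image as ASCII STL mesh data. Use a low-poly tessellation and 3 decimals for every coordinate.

solid 
facet normal -0.708 -0.557 0.434
outer loop
vertex 1.03 -0.34 3.133
vertex 0.564 0.601 3.579
vertex -0.168 -0.132 1.445
endloop
endfacet
facet normal 0.408 -0.825 -0.391
outer loop
vertex 0.916 0.719 0.781
vertex 1.03 -0.34 3.133
vertex -0.168 -0.132 1.445
endloop
endfacet
facet normal -0.708 -0.556 0.434
outer loop
vertex -0.168 -0.132 1.445
vertex 0.564 0.601 3.579
vertex -0.633 0.808 1.891
endloop
endfacet
facet normal -0.576 0.100 -0.811
outer loop
vertex -0.633 0.808 1.891
vertex 0.916 0.719 0.781
vertex -0.168 -0.132 1.445
endloop
endfacet
facet normal 0.575 -0.100 0.812
outer loop
vertex 1.03 -0.34 3.133
vertex 1.648 1.452 2.915
vertex 0.564 0.601 3.579
endloop
endfacet
facet normal 0.409 -0.825 -0.391
outer loop
vertex 2.113 0.512 2.469
vertex 1.03 -0.34 3.133
vertex 0.916 0.719 0.781
endloop
endfacet
facet normal 0.576 -0.100 0.811
outer loop
vertex 2.113 0.512 2.469
vertex 1.648 1.452 2.915
vertex 1.03 -0.34 3.133
endloop
endfacet
facet normal -0.408 0.825 0.391
outer loop
vertex 0.564 0.601 3.579
vertex 1.648 1.452 2.915
vertex -0.633 0.808 1.891
endloop
endfacet
facet normal -0.576 0.099 -0.812
outer loop
vertex 0.45 1.66 1.227
vertex 0.916 0.719 0.781
vertex -0.633 0.808 1.891
endloop
endfacet
facet normal -0.409 0.824 0.392
outer loop
vertex -0.633 0.808 1.891
vertex 1.648 1.452 2.915
vertex 0.45 1.66 1.227
endloop
endfacet
facet normal 0.708 0.557 -0.434
outer loop
vertex 0.45 1.66 1.227
vertex 2.113 0.512 2.469
vertex 0.916 0.719 0.781
endloop
endfacet
facet normal 0.708 0.556 -0.434
outer loop
vertex 1.648 1.452 2.915
vertex 2.113 0.512 2.469
vertex 0.45 1.66 1.227
endloop
endfacet
facet normal -0.486 0.853 0.192
outer loop
vertex 3.373 -0.162 -1.421
vertex 2.682 -0.606 -1.198
vertex 3.266 -0.405 -0.612
endloop
endfacet
facet normal 0.214 0.927 0.307
outer loop
vertex 3.373 -0.162 -1.421
vertex 3.266 -0.405 -0.612
vertex 4.034 -0.462 -0.975
endloop
endfacet
facet normal 0.555 0.775 -0.301
outer loop
vertex 3.373 -0.162 -1.421
vertex 4.034 -0.462 -0.975
vertex 3.925 -0.699 -1.786
endloop
endfacet
facet normal 0.066 0.607 -0.792
outer loop
vertex 3.373 -0.162 -1.421
vertex 3.925 -0.699 -1.786
vertex 3.089 -0.788 -1.924
endloop
endfacet
facet normal -0.578 0.654 -0.488
outer loop
vertex 3.373 -0.162 -1.421
vertex 3.089 -0.788 -1.924
vertex 2.682 -0.606 -1.198
endloop
endfacet
facet normal 0.409 0.446 0.796
outer loop
vertex 4.034 -0.462 -0.975
vertex 3.266 -0.405 -0.612
vertex 3.751 -1.092 -0.476
endloop
endfacet
facet normal -0.723 0.326 0.609
outer loop
vertex 3.266 -0.405 -0.612
vertex 2.682 -0.606 -1.198
vertex 2.915 -1.181 -0.614
endloop
endfacet
facet normal -0.872 0.004 -0.490
outer loop
vertex 2.682 -0.606 -1.198
vertex 3.089 -0.788 -1.924
vertex 2.806 -1.418 -1.425
endloop
endfacet
facet normal 0.170 -0.074 -0.983
outer loop
vertex 3.089 -0.788 -1.924
vertex 3.925 -0.699 -1.786
vertex 3.574 -1.475 -1.788
endloop
endfacet
facet normal 0.962 0.199 -0.188
outer loop
vertex 3.925 -0.699 -1.786
vertex 4.034 -0.462 -0.975
vertex 4.158 -1.274 -1.202
endloop
endfacet
facet normal -0.066 -0.607 0.792
outer loop
vertex 3.467 -1.718 -0.979
vertex 3.751 -1.092 -0.476
vertex 2.915 -1.181 -0.614
endloop
endfacet
facet normal -0.555 -0.775 0.301
outer loop
vertex 3.467 -1.718 -0.979
vertex 2.915 -1.181 -0.614
vertex 2.806 -1.418 -1.425
endloop
endfacet
facet normal -0.214 -0.927 -0.307
outer loop
vertex 3.467 -1.718 -0.979
vertex 2.806 -1.418 -1.425
vertex 3.574 -1.475 -1.788
endloop
endfacet
facet normal 0.486 -0.853 -0.192
outer loop
vertex 3.467 -1.718 -0.979
vertex 3.574 -1.475 -1.788
vertex 4.158 -1.274 -1.202
endloop
endfacet
facet normal 0.578 -0.654 0.488
outer loop
vertex 3.467 -1.718 -0.979
vertex 4.158 -1.274 -1.202
vertex 3.751 -1.092 -0.476
endloop
endfacet
facet normal -0.170 0.074 0.983
outer loop
vertex 2.915 -1.181 -0.614
vertex 3.751 -1.092 -0.476
vertex 3.266 -0.405 -0.612
endloop
endfacet
facet normal -0.962 -0.199 0.188
outer loop
vertex 2.806 -1.418 -1.425
vertex 2.915 -1.181 -0.614
vertex 2.682 -0.606 -1.198
endloop
endfacet
facet normal -0.409 -0.446 -0.796
outer loop
vertex 3.574 -1.475 -1.788
vertex 2.806 -1.418 -1.425
vertex 3.089 -0.788 -1.924
endloop
endfacet
facet normal 0.723 -0.326 -0.609
outer loop
vertex 4.158 -1.274 -1.202
vertex 3.574 -1.475 -1.788
vertex 3.925 -0.699 -1.786
endloop
endfacet
facet normal 0.872 -0.004 0.490
outer loop
vertex 3.751 -1.092 -0.476
vertex 4.158 -1.274 -1.202
vertex 4.034 -0.462 -0.975
endloop
endfacet

endsolid


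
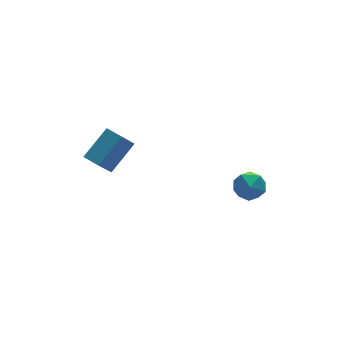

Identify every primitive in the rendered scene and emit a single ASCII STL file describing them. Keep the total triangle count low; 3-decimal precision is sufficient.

solid 
facet normal 0.276 0.384 0.881
outer loop
vertex 2.701 1.057 -2.36
vertex 1.909 0.648 -1.934
vertex 2.758 0.146 -1.981
endloop
endfacet
facet normal 0.845 0.250 0.473
outer loop
vertex 2.701 1.057 -2.36
vertex 2.758 0.146 -1.981
vertex 3.185 0.347 -2.85
endloop
endfacet
facet normal 0.773 0.620 -0.134
outer loop
vertex 2.701 1.057 -2.36
vertex 3.185 0.347 -2.85
vertex 2.598 0.974 -3.34
endloop
endfacet
facet normal 0.160 0.982 -0.100
outer loop
vertex 2.701 1.057 -2.36
vertex 2.598 0.974 -3.34
vertex 1.809 1.16 -2.774
endloop
endfacet
facet normal -0.148 0.837 0.528
outer loop
vertex 2.701 1.057 -2.36
vertex 1.809 1.16 -2.774
vertex 1.909 0.648 -1.934
endloop
endfacet
facet normal 0.840 -0.445 0.310
outer loop
vertex 3.185 0.347 -2.85
vertex 2.758 0.146 -1.981
vertex 2.691 -0.5 -2.726
endloop
endfacet
facet normal -0.081 -0.227 0.970
outer loop
vertex 2.758 0.146 -1.981
vertex 1.909 0.648 -1.934
vertex 1.902 -0.314 -2.16
endloop
endfacet
facet normal -0.766 0.505 0.399
outer loop
vertex 1.909 0.648 -1.934
vertex 1.809 1.16 -2.774
vertex 1.315 0.313 -2.65
endloop
endfacet
facet normal -0.268 0.740 -0.617
outer loop
vertex 1.809 1.16 -2.774
vertex 2.598 0.974 -3.34
vertex 1.742 0.514 -3.519
endloop
endfacet
facet normal 0.724 0.153 -0.672
outer loop
vertex 2.598 0.974 -3.34
vertex 3.185 0.347 -2.85
vertex 2.591 0.012 -3.566
endloop
endfacet
facet normal -0.160 -0.982 0.100
outer loop
vertex 1.799 -0.397 -3.14
vertex 2.691 -0.5 -2.726
vertex 1.902 -0.314 -2.16
endloop
endfacet
facet normal -0.773 -0.620 0.134
outer loop
vertex 1.799 -0.397 -3.14
vertex 1.902 -0.314 -2.16
vertex 1.315 0.313 -2.65
endloop
endfacet
facet normal -0.845 -0.250 -0.473
outer loop
vertex 1.799 -0.397 -3.14
vertex 1.315 0.313 -2.65
vertex 1.742 0.514 -3.519
endloop
endfacet
facet normal -0.276 -0.384 -0.881
outer loop
vertex 1.799 -0.397 -3.14
vertex 1.742 0.514 -3.519
vertex 2.591 0.012 -3.566
endloop
endfacet
facet normal 0.148 -0.837 -0.528
outer loop
vertex 1.799 -0.397 -3.14
vertex 2.591 0.012 -3.566
vertex 2.691 -0.5 -2.726
endloop
endfacet
facet normal 0.268 -0.740 0.617
outer loop
vertex 1.902 -0.314 -2.16
vertex 2.691 -0.5 -2.726
vertex 2.758 0.146 -1.981
endloop
endfacet
facet normal -0.724 -0.153 0.672
outer loop
vertex 1.315 0.313 -2.65
vertex 1.902 -0.314 -2.16
vertex 1.909 0.648 -1.934
endloop
endfacet
facet normal -0.840 0.445 -0.310
outer loop
vertex 1.742 0.514 -3.519
vertex 1.315 0.313 -2.65
vertex 1.809 1.16 -2.774
endloop
endfacet
facet normal 0.081 0.227 -0.970
outer loop
vertex 2.591 0.012 -3.566
vertex 1.742 0.514 -3.519
vertex 2.598 0.974 -3.34
endloop
endfacet
facet normal 0.766 -0.505 -0.399
outer loop
vertex 2.691 -0.5 -2.726
vertex 2.591 0.012 -3.566
vertex 3.185 0.347 -2.85
endloop
endfacet
facet normal -0.593 -0.175 0.786
outer loop
vertex -3.326 3.372 1.118
vertex -3.645 4.424 1.111
vertex -4.85 2.901 -0.138
endloop
endfacet
facet normal 0.291 -0.957 0.006
outer loop
vertex -4.055 3.136 -1.191
vertex -3.326 3.372 1.118
vertex -4.85 2.901 -0.138
endloop
endfacet
facet normal -0.593 -0.175 0.786
outer loop
vertex -4.85 2.901 -0.138
vertex -3.645 4.424 1.111
vertex -5.169 3.953 -0.145
endloop
endfacet
facet normal -0.751 -0.232 -0.619
outer loop
vertex -5.169 3.953 -0.145
vertex -4.055 3.136 -1.191
vertex -4.85 2.901 -0.138
endloop
endfacet
facet normal 0.751 0.232 0.619
outer loop
vertex -3.326 3.372 1.118
vertex -2.85 4.659 0.058
vertex -3.645 4.424 1.111
endloop
endfacet
facet normal 0.291 -0.957 0.006
outer loop
vertex -2.531 3.607 0.065
vertex -3.326 3.372 1.118
vertex -4.055 3.136 -1.191
endloop
endfacet
facet normal 0.751 0.232 0.619
outer loop
vertex -2.531 3.607 0.065
vertex -2.85 4.659 0.058
vertex -3.326 3.372 1.118
endloop
endfacet
facet normal -0.291 0.957 -0.006
outer loop
vertex -3.645 4.424 1.111
vertex -2.85 4.659 0.058
vertex -5.169 3.953 -0.145
endloop
endfacet
facet normal -0.751 -0.232 -0.619
outer loop
vertex -4.374 4.188 -1.198
vertex -4.055 3.136 -1.191
vertex -5.169 3.953 -0.145
endloop
endfacet
facet normal -0.291 0.957 -0.006
outer loop
vertex -5.169 3.953 -0.145
vertex -2.85 4.659 0.058
vertex -4.374 4.188 -1.198
endloop
endfacet
facet normal 0.593 0.175 -0.786
outer loop
vertex -4.374 4.188 -1.198
vertex -2.531 3.607 0.065
vertex -4.055 3.136 -1.191
endloop
endfacet
facet normal 0.593 0.175 -0.786
outer loop
vertex -2.85 4.659 0.058
vertex -2.531 3.607 0.065
vertex -4.374 4.188 -1.198
endloop
endfacet

endsolid


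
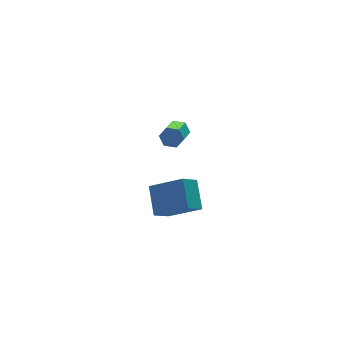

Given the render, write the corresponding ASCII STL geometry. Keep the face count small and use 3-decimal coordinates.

solid 
facet normal 0.600 0.683 -0.416
outer loop
vertex -1.228 3.512 3.402
vertex -1.616 3.56 2.921
vertex -1.689 3.926 3.417
endloop
endfacet
facet normal 0.295 0.295 0.909
outer loop
vertex -1.228 3.512 3.402
vertex -1.689 3.926 3.417
vertex -2.176 2.432 4.06
endloop
endfacet
facet normal 0.293 0.296 0.909
outer loop
vertex -2.176 2.432 4.06
vertex -1.689 3.926 3.417
vertex -2.637 2.846 4.074
endloop
endfacet
facet normal -0.600 -0.683 0.416
outer loop
vertex -2.176 2.432 4.06
vertex -2.637 2.846 4.074
vertex -2.564 2.48 3.579
endloop
endfacet
facet normal 0.599 0.684 -0.416
outer loop
vertex -1.689 3.926 3.417
vertex -1.616 3.56 2.921
vertex -2.078 3.974 2.936
endloop
endfacet
facet normal -0.498 0.726 0.475
outer loop
vertex -1.689 3.926 3.417
vertex -2.078 3.974 2.936
vertex -2.637 2.846 4.074
endloop
endfacet
facet normal -0.498 0.726 0.474
outer loop
vertex -2.637 2.846 4.074
vertex -2.078 3.974 2.936
vertex -3.025 2.894 3.593
endloop
endfacet
facet normal -0.600 -0.683 0.416
outer loop
vertex -2.637 2.846 4.074
vertex -3.025 2.894 3.593
vertex -2.564 2.48 3.579
endloop
endfacet
facet normal 0.600 0.684 -0.415
outer loop
vertex -2.078 3.974 2.936
vertex -1.616 3.56 2.921
vertex -2.004 3.608 2.44
endloop
endfacet
facet normal -0.791 0.429 -0.435
outer loop
vertex -2.078 3.974 2.936
vertex -2.004 3.608 2.44
vertex -3.025 2.894 3.593
endloop
endfacet
facet normal -0.791 0.430 -0.435
outer loop
vertex -3.025 2.894 3.593
vertex -2.004 3.608 2.44
vertex -2.952 2.528 3.098
endloop
endfacet
facet normal -0.600 -0.683 0.416
outer loop
vertex -3.025 2.894 3.593
vertex -2.952 2.528 3.098
vertex -2.564 2.48 3.579
endloop
endfacet
facet normal 0.600 0.683 -0.416
outer loop
vertex -2.004 3.608 2.44
vertex -1.616 3.56 2.921
vertex -1.543 3.194 2.426
endloop
endfacet
facet normal -0.294 -0.296 -0.909
outer loop
vertex -2.004 3.608 2.44
vertex -1.543 3.194 2.426
vertex -2.952 2.528 3.098
endloop
endfacet
facet normal -0.294 -0.295 -0.909
outer loop
vertex -2.952 2.528 3.098
vertex -1.543 3.194 2.426
vertex -2.491 2.114 3.083
endloop
endfacet
facet normal -0.600 -0.683 0.416
outer loop
vertex -2.952 2.528 3.098
vertex -2.491 2.114 3.083
vertex -2.564 2.48 3.579
endloop
endfacet
facet normal 0.600 0.683 -0.416
outer loop
vertex -1.543 3.194 2.426
vertex -1.616 3.56 2.921
vertex -1.155 3.146 2.907
endloop
endfacet
facet normal 0.498 -0.726 -0.474
outer loop
vertex -1.543 3.194 2.426
vertex -1.155 3.146 2.907
vertex -2.491 2.114 3.083
endloop
endfacet
facet normal 0.498 -0.726 -0.475
outer loop
vertex -2.491 2.114 3.083
vertex -1.155 3.146 2.907
vertex -2.102 2.066 3.564
endloop
endfacet
facet normal -0.599 -0.684 0.416
outer loop
vertex -2.491 2.114 3.083
vertex -2.102 2.066 3.564
vertex -2.564 2.48 3.579
endloop
endfacet
facet normal 0.600 0.683 -0.416
outer loop
vertex -1.155 3.146 2.907
vertex -1.616 3.56 2.921
vertex -1.228 3.512 3.402
endloop
endfacet
facet normal 0.792 -0.430 0.434
outer loop
vertex -1.155 3.146 2.907
vertex -1.228 3.512 3.402
vertex -2.102 2.066 3.564
endloop
endfacet
facet normal 0.791 -0.430 0.435
outer loop
vertex -2.102 2.066 3.564
vertex -1.228 3.512 3.402
vertex -2.176 2.432 4.06
endloop
endfacet
facet normal -0.600 -0.684 0.415
outer loop
vertex -2.102 2.066 3.564
vertex -2.176 2.432 4.06
vertex -2.564 2.48 3.579
endloop
endfacet
facet normal -0.771 -0.220 0.598
outer loop
vertex -1.621 2.503 -2.417
vertex -1.166 3.854 -1.334
vertex -2.853 3.808 -3.526
endloop
endfacet
facet normal -0.255 -0.755 -0.605
outer loop
vertex -1.874 4.086 -4.286
vertex -1.621 2.503 -2.417
vertex -2.853 3.808 -3.526
endloop
endfacet
facet normal -0.771 -0.219 0.598
outer loop
vertex -2.853 3.808 -3.526
vertex -1.166 3.854 -1.334
vertex -2.398 5.159 -2.444
endloop
endfacet
facet normal -0.584 0.618 -0.526
outer loop
vertex -2.398 5.159 -2.444
vertex -1.874 4.086 -4.286
vertex -2.853 3.808 -3.526
endloop
endfacet
facet normal 0.584 -0.618 0.526
outer loop
vertex -1.621 2.503 -2.417
vertex -0.187 4.132 -2.094
vertex -1.166 3.854 -1.334
endloop
endfacet
facet normal -0.255 -0.755 -0.605
outer loop
vertex -0.642 2.781 -3.176
vertex -1.621 2.503 -2.417
vertex -1.874 4.086 -4.286
endloop
endfacet
facet normal 0.584 -0.618 0.526
outer loop
vertex -0.642 2.781 -3.176
vertex -0.187 4.132 -2.094
vertex -1.621 2.503 -2.417
endloop
endfacet
facet normal 0.255 0.755 0.604
outer loop
vertex -1.166 3.854 -1.334
vertex -0.187 4.132 -2.094
vertex -2.398 5.159 -2.444
endloop
endfacet
facet normal -0.584 0.618 -0.526
outer loop
vertex -1.419 5.437 -3.203
vertex -1.874 4.086 -4.286
vertex -2.398 5.159 -2.444
endloop
endfacet
facet normal 0.255 0.754 0.605
outer loop
vertex -2.398 5.159 -2.444
vertex -0.187 4.132 -2.094
vertex -1.419 5.437 -3.203
endloop
endfacet
facet normal 0.771 0.219 -0.598
outer loop
vertex -1.419 5.437 -3.203
vertex -0.642 2.781 -3.176
vertex -1.874 4.086 -4.286
endloop
endfacet
facet normal 0.771 0.219 -0.598
outer loop
vertex -0.187 4.132 -2.094
vertex -0.642 2.781 -3.176
vertex -1.419 5.437 -3.203
endloop
endfacet

endsolid


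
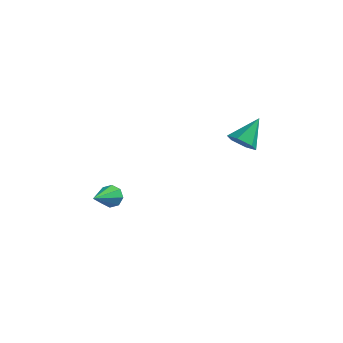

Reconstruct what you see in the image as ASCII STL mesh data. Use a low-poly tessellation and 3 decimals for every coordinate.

solid 
facet normal 0.049 0.888 -0.457
outer loop
vertex -1.362 -1.974 1.035
vertex -1.85 -1.786 1.348
vertex -1.247 -1.772 1.44
endloop
endfacet
facet normal 0.899 -0.437 -0.037
outer loop
vertex -1.362 -1.974 1.035
vertex -1.247 -1.772 1.44
vertex -1.93 -3.234 2.092
endloop
endfacet
facet normal 0.049 0.888 -0.457
outer loop
vertex -1.247 -1.772 1.44
vertex -1.85 -1.786 1.348
vertex -1.486 -1.578 1.791
endloop
endfacet
facet normal 0.794 -0.104 0.598
outer loop
vertex -1.247 -1.772 1.44
vertex -1.486 -1.578 1.791
vertex -1.93 -3.234 2.092
endloop
endfacet
facet normal 0.048 0.888 -0.457
outer loop
vertex -1.486 -1.578 1.791
vertex -1.85 -1.786 1.348
vertex -1.938 -1.506 1.883
endloop
endfacet
facet normal 0.216 0.118 0.969
outer loop
vertex -1.486 -1.578 1.791
vertex -1.938 -1.506 1.883
vertex -1.93 -3.234 2.092
endloop
endfacet
facet normal 0.048 0.888 -0.457
outer loop
vertex -1.938 -1.506 1.883
vertex -1.85 -1.786 1.348
vertex -2.339 -1.598 1.662
endloop
endfacet
facet normal -0.498 0.102 0.861
outer loop
vertex -1.938 -1.506 1.883
vertex -2.339 -1.598 1.662
vertex -1.93 -3.234 2.092
endloop
endfacet
facet normal 0.048 0.888 -0.457
outer loop
vertex -2.339 -1.598 1.662
vertex -1.85 -1.786 1.348
vertex -2.453 -1.8 1.257
endloop
endfacet
facet normal -0.931 -0.145 0.334
outer loop
vertex -2.339 -1.598 1.662
vertex -2.453 -1.8 1.257
vertex -1.93 -3.234 2.092
endloop
endfacet
facet normal 0.048 0.889 -0.455
outer loop
vertex -2.453 -1.8 1.257
vertex -1.85 -1.786 1.348
vertex -2.215 -1.993 0.905
endloop
endfacet
facet normal -0.827 -0.476 -0.299
outer loop
vertex -2.453 -1.8 1.257
vertex -2.215 -1.993 0.905
vertex -1.93 -3.234 2.092
endloop
endfacet
facet normal 0.049 0.889 -0.456
outer loop
vertex -2.215 -1.993 0.905
vertex -1.85 -1.786 1.348
vertex -1.763 -2.065 0.813
endloop
endfacet
facet normal -0.248 -0.699 -0.671
outer loop
vertex -2.215 -1.993 0.905
vertex -1.763 -2.065 0.813
vertex -1.93 -3.234 2.092
endloop
endfacet
facet normal 0.050 0.889 -0.455
outer loop
vertex -1.763 -2.065 0.813
vertex -1.85 -1.786 1.348
vertex -1.362 -1.974 1.035
endloop
endfacet
facet normal 0.466 -0.682 -0.563
outer loop
vertex -1.763 -2.065 0.813
vertex -1.362 -1.974 1.035
vertex -1.93 -3.234 2.092
endloop
endfacet
facet normal -0.198 -0.745 -0.637
outer loop
vertex 2.88 3.09 2.809
vertex 2.241 2.934 3.19
vertex 2.229 3.43 2.614
endloop
endfacet
facet normal 0.516 0.741 -0.430
outer loop
vertex 2.88 3.09 2.809
vertex 2.229 3.43 2.614
vertex 2.559 4.126 4.21
endloop
endfacet
facet normal -0.199 -0.745 -0.637
outer loop
vertex 2.229 3.43 2.614
vertex 2.241 2.934 3.19
vertex 1.59 3.275 2.995
endloop
endfacet
facet normal -0.390 0.871 -0.299
outer loop
vertex 2.229 3.43 2.614
vertex 1.59 3.275 2.995
vertex 2.559 4.126 4.21
endloop
endfacet
facet normal -0.199 -0.745 -0.637
outer loop
vertex 1.59 3.275 2.995
vertex 2.241 2.934 3.19
vertex 1.602 2.779 3.571
endloop
endfacet
facet normal -0.831 0.413 0.373
outer loop
vertex 1.59 3.275 2.995
vertex 1.602 2.779 3.571
vertex 2.559 4.126 4.21
endloop
endfacet
facet normal -0.199 -0.745 -0.637
outer loop
vertex 1.602 2.779 3.571
vertex 2.241 2.934 3.19
vertex 2.253 2.438 3.766
endloop
endfacet
facet normal -0.365 -0.174 0.914
outer loop
vertex 1.602 2.779 3.571
vertex 2.253 2.438 3.766
vertex 2.559 4.126 4.21
endloop
endfacet
facet normal -0.198 -0.745 -0.637
outer loop
vertex 2.253 2.438 3.766
vertex 2.241 2.934 3.19
vertex 2.892 2.594 3.385
endloop
endfacet
facet normal 0.542 -0.304 0.784
outer loop
vertex 2.253 2.438 3.766
vertex 2.892 2.594 3.385
vertex 2.559 4.126 4.21
endloop
endfacet
facet normal -0.198 -0.745 -0.637
outer loop
vertex 2.892 2.594 3.385
vertex 2.241 2.934 3.19
vertex 2.88 3.09 2.809
endloop
endfacet
facet normal 0.982 0.153 0.112
outer loop
vertex 2.892 2.594 3.385
vertex 2.88 3.09 2.809
vertex 2.559 4.126 4.21
endloop
endfacet

endsolid


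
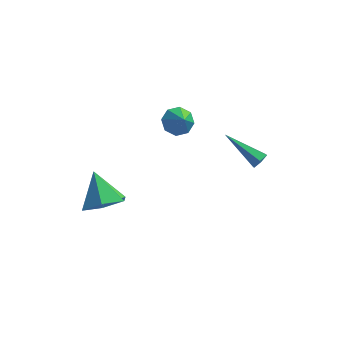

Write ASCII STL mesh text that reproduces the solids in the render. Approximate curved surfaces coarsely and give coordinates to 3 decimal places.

solid 
facet normal 0.380 -0.523 -0.763
outer loop
vertex -0.944 -1.535 -0.934
vertex -1.876 -1.434 -1.468
vertex -1.101 -0.692 -1.59
endloop
endfacet
facet normal 0.616 0.552 0.562
outer loop
vertex -0.944 -1.535 -0.934
vertex -1.101 -0.692 -1.59
vertex -2.524 -0.546 -0.172
endloop
endfacet
facet normal 0.381 -0.523 -0.763
outer loop
vertex -1.101 -0.692 -1.59
vertex -1.876 -1.434 -1.468
vertex -2.034 -0.591 -2.125
endloop
endfacet
facet normal 0.106 0.994 0.004
outer loop
vertex -1.101 -0.692 -1.59
vertex -2.034 -0.591 -2.125
vertex -2.524 -0.546 -0.172
endloop
endfacet
facet normal 0.381 -0.523 -0.763
outer loop
vertex -2.034 -0.591 -2.125
vertex -1.876 -1.434 -1.468
vertex -2.809 -1.333 -2.003
endloop
endfacet
facet normal -0.694 0.694 -0.190
outer loop
vertex -2.034 -0.591 -2.125
vertex -2.809 -1.333 -2.003
vertex -2.524 -0.546 -0.172
endloop
endfacet
facet normal 0.381 -0.523 -0.763
outer loop
vertex -2.809 -1.333 -2.003
vertex -1.876 -1.434 -1.468
vertex -2.652 -2.176 -1.347
endloop
endfacet
facet normal -0.984 -0.048 0.174
outer loop
vertex -2.809 -1.333 -2.003
vertex -2.652 -2.176 -1.347
vertex -2.524 -0.546 -0.172
endloop
endfacet
facet normal 0.381 -0.523 -0.763
outer loop
vertex -2.652 -2.176 -1.347
vertex -1.876 -1.434 -1.468
vertex -1.719 -2.277 -0.812
endloop
endfacet
facet normal -0.473 -0.491 0.732
outer loop
vertex -2.652 -2.176 -1.347
vertex -1.719 -2.277 -0.812
vertex -2.524 -0.546 -0.172
endloop
endfacet
facet normal 0.380 -0.523 -0.763
outer loop
vertex -1.719 -2.277 -0.812
vertex -1.876 -1.434 -1.468
vertex -0.944 -1.535 -0.934
endloop
endfacet
facet normal 0.328 -0.190 0.926
outer loop
vertex -1.719 -2.277 -0.812
vertex -0.944 -1.535 -0.934
vertex -2.524 -0.546 -0.172
endloop
endfacet
facet normal -0.369 0.569 -0.734
outer loop
vertex 1.104 3.378 0.165
vertex 0.399 3.172 0.36
vertex 0.869 3.735 0.56
endloop
endfacet
facet normal 0.909 0.184 0.375
outer loop
vertex 1.104 3.378 0.165
vertex 0.869 3.735 0.56
vertex 0.841 2.488 1.24
endloop
endfacet
facet normal -0.370 0.570 -0.734
outer loop
vertex 0.869 3.735 0.56
vertex 0.399 3.172 0.36
vertex 0.359 3.762 0.838
endloop
endfacet
facet normal 0.452 0.419 0.788
outer loop
vertex 0.869 3.735 0.56
vertex 0.359 3.762 0.838
vertex 0.841 2.488 1.24
endloop
endfacet
facet normal -0.370 0.570 -0.734
outer loop
vertex 0.359 3.762 0.838
vertex 0.399 3.172 0.36
vertex -0.128 3.443 0.836
endloop
endfacet
facet normal -0.162 0.241 0.957
outer loop
vertex 0.359 3.762 0.838
vertex -0.128 3.443 0.836
vertex 0.841 2.488 1.24
endloop
endfacet
facet normal -0.368 0.572 -0.733
outer loop
vertex -0.128 3.443 0.836
vertex 0.399 3.172 0.36
vertex -0.307 2.966 0.554
endloop
endfacet
facet normal -0.571 -0.248 0.782
outer loop
vertex -0.128 3.443 0.836
vertex -0.307 2.966 0.554
vertex 0.841 2.488 1.24
endloop
endfacet
facet normal -0.368 0.571 -0.734
outer loop
vertex -0.307 2.966 0.554
vertex 0.399 3.172 0.36
vertex -0.072 2.61 0.159
endloop
endfacet
facet normal -0.536 -0.761 0.367
outer loop
vertex -0.307 2.966 0.554
vertex -0.072 2.61 0.159
vertex 0.841 2.488 1.24
endloop
endfacet
facet normal -0.369 0.571 -0.733
outer loop
vertex -0.072 2.61 0.159
vertex 0.399 3.172 0.36
vertex 0.439 2.583 -0.119
endloop
endfacet
facet normal -0.078 -0.996 -0.047
outer loop
vertex -0.072 2.61 0.159
vertex 0.439 2.583 -0.119
vertex 0.841 2.488 1.24
endloop
endfacet
facet normal -0.369 0.571 -0.733
outer loop
vertex 0.439 2.583 -0.119
vertex 0.399 3.172 0.36
vertex 0.926 2.901 -0.116
endloop
endfacet
facet normal 0.535 -0.817 -0.215
outer loop
vertex 0.439 2.583 -0.119
vertex 0.926 2.901 -0.116
vertex 0.841 2.488 1.24
endloop
endfacet
facet normal -0.370 0.570 -0.734
outer loop
vertex 0.926 2.901 -0.116
vertex 0.399 3.172 0.36
vertex 1.104 3.378 0.165
endloop
endfacet
facet normal 0.944 -0.328 -0.041
outer loop
vertex 0.926 2.901 -0.116
vertex 1.104 3.378 0.165
vertex 0.841 2.488 1.24
endloop
endfacet
facet normal 0.812 -0.240 -0.532
outer loop
vertex 4.48 2.934 -1.044
vertex 4.191 2.833 -1.44
vertex 4.371 3.294 -1.373
endloop
endfacet
facet normal 0.362 0.686 0.631
outer loop
vertex 4.48 2.934 -1.044
vertex 4.371 3.294 -1.373
vertex 2.509 3.327 -0.34
endloop
endfacet
facet normal 0.812 -0.240 -0.532
outer loop
vertex 4.371 3.294 -1.373
vertex 4.191 2.833 -1.44
vertex 4.082 3.193 -1.769
endloop
endfacet
facet normal -0.086 0.979 -0.187
outer loop
vertex 4.371 3.294 -1.373
vertex 4.082 3.193 -1.769
vertex 2.509 3.327 -0.34
endloop
endfacet
facet normal 0.813 -0.239 -0.531
outer loop
vertex 4.082 3.193 -1.769
vertex 4.191 2.833 -1.44
vertex 3.903 2.732 -1.836
endloop
endfacet
facet normal -0.616 0.342 -0.710
outer loop
vertex 4.082 3.193 -1.769
vertex 3.903 2.732 -1.836
vertex 2.509 3.327 -0.34
endloop
endfacet
facet normal 0.813 -0.240 -0.530
outer loop
vertex 3.903 2.732 -1.836
vertex 4.191 2.833 -1.44
vertex 4.011 2.371 -1.507
endloop
endfacet
facet normal -0.696 -0.586 -0.415
outer loop
vertex 3.903 2.732 -1.836
vertex 4.011 2.371 -1.507
vertex 2.509 3.327 -0.34
endloop
endfacet
facet normal 0.812 -0.239 -0.532
outer loop
vertex 4.011 2.371 -1.507
vertex 4.191 2.833 -1.44
vertex 4.3 2.472 -1.111
endloop
endfacet
facet normal -0.246 -0.881 0.404
outer loop
vertex 4.011 2.371 -1.507
vertex 4.3 2.472 -1.111
vertex 2.509 3.327 -0.34
endloop
endfacet
facet normal 0.812 -0.239 -0.532
outer loop
vertex 4.3 2.472 -1.111
vertex 4.191 2.833 -1.44
vertex 4.48 2.934 -1.044
endloop
endfacet
facet normal 0.283 -0.245 0.928
outer loop
vertex 4.3 2.472 -1.111
vertex 4.48 2.934 -1.044
vertex 2.509 3.327 -0.34
endloop
endfacet

endsolid


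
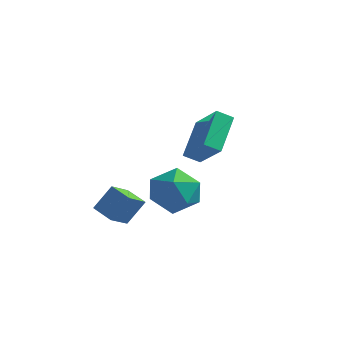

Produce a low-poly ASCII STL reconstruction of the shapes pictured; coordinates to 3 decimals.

solid 
facet normal -0.413 0.895 -0.168
outer loop
vertex -2.086 0.138 -1.157
vertex -2.664 0.066 -0.121
vertex -1.583 0.557 -0.165
endloop
endfacet
facet normal 0.229 0.849 -0.475
outer loop
vertex -2.086 0.138 -1.157
vertex -1.583 0.557 -0.165
vertex -0.933 -0.056 -0.947
endloop
endfacet
facet normal 0.219 0.299 -0.929
outer loop
vertex -2.086 0.138 -1.157
vertex -0.933 -0.056 -0.947
vertex -1.612 -0.926 -1.388
endloop
endfacet
facet normal -0.431 0.004 -0.902
outer loop
vertex -2.086 0.138 -1.157
vertex -1.612 -0.926 -1.388
vertex -2.682 -0.851 -0.877
endloop
endfacet
facet normal -0.821 0.372 -0.432
outer loop
vertex -2.086 0.138 -1.157
vertex -2.682 -0.851 -0.877
vertex -2.664 0.066 -0.121
endloop
endfacet
facet normal 0.708 0.706 0.035
outer loop
vertex -0.933 -0.056 -0.947
vertex -1.583 0.557 -0.165
vertex -0.798 -0.249 0.217
endloop
endfacet
facet normal -0.332 0.779 0.532
outer loop
vertex -1.583 0.557 -0.165
vertex -2.664 0.066 -0.121
vertex -1.868 -0.174 0.728
endloop
endfacet
facet normal -0.992 -0.066 0.104
outer loop
vertex -2.664 0.066 -0.121
vertex -2.682 -0.851 -0.877
vertex -2.547 -1.044 0.287
endloop
endfacet
facet normal -0.360 -0.662 -0.657
outer loop
vertex -2.682 -0.851 -0.877
vertex -1.612 -0.926 -1.388
vertex -1.897 -1.657 -0.495
endloop
endfacet
facet normal 0.690 -0.184 -0.699
outer loop
vertex -1.612 -0.926 -1.388
vertex -0.933 -0.056 -0.947
vertex -0.816 -1.166 -0.539
endloop
endfacet
facet normal 0.431 -0.004 0.902
outer loop
vertex -1.394 -1.238 0.497
vertex -0.798 -0.249 0.217
vertex -1.868 -0.174 0.728
endloop
endfacet
facet normal -0.219 -0.299 0.929
outer loop
vertex -1.394 -1.238 0.497
vertex -1.868 -0.174 0.728
vertex -2.547 -1.044 0.287
endloop
endfacet
facet normal -0.229 -0.849 0.475
outer loop
vertex -1.394 -1.238 0.497
vertex -2.547 -1.044 0.287
vertex -1.897 -1.657 -0.495
endloop
endfacet
facet normal 0.413 -0.895 0.168
outer loop
vertex -1.394 -1.238 0.497
vertex -1.897 -1.657 -0.495
vertex -0.816 -1.166 -0.539
endloop
endfacet
facet normal 0.821 -0.372 0.432
outer loop
vertex -1.394 -1.238 0.497
vertex -0.816 -1.166 -0.539
vertex -0.798 -0.249 0.217
endloop
endfacet
facet normal 0.360 0.662 0.657
outer loop
vertex -1.868 -0.174 0.728
vertex -0.798 -0.249 0.217
vertex -1.583 0.557 -0.165
endloop
endfacet
facet normal -0.690 0.184 0.699
outer loop
vertex -2.547 -1.044 0.287
vertex -1.868 -0.174 0.728
vertex -2.664 0.066 -0.121
endloop
endfacet
facet normal -0.708 -0.706 -0.035
outer loop
vertex -1.897 -1.657 -0.495
vertex -2.547 -1.044 0.287
vertex -2.682 -0.851 -0.877
endloop
endfacet
facet normal 0.332 -0.779 -0.532
outer loop
vertex -0.816 -1.166 -0.539
vertex -1.897 -1.657 -0.495
vertex -1.612 -0.926 -1.388
endloop
endfacet
facet normal 0.992 0.066 -0.104
outer loop
vertex -0.798 -0.249 0.217
vertex -0.816 -1.166 -0.539
vertex -0.933 -0.056 -0.947
endloop
endfacet
facet normal -0.688 -0.526 0.500
outer loop
vertex -1.856 1.838 1.24
vertex -2.179 3.411 2.45
vertex -3.179 2.463 0.075
endloop
endfacet
facet normal 0.160 -0.782 -0.602
outer loop
vertex -2.621 2.889 -0.33
vertex -1.856 1.838 1.24
vertex -3.179 2.463 0.075
endloop
endfacet
facet normal -0.689 -0.525 0.500
outer loop
vertex -3.179 2.463 0.075
vertex -2.179 3.411 2.45
vertex -3.501 4.036 1.284
endloop
endfacet
facet normal -0.707 0.334 -0.623
outer loop
vertex -3.501 4.036 1.284
vertex -2.621 2.889 -0.33
vertex -3.179 2.463 0.075
endloop
endfacet
facet normal 0.707 -0.334 0.623
outer loop
vertex -1.856 1.838 1.24
vertex -1.621 3.837 2.045
vertex -2.179 3.411 2.45
endloop
endfacet
facet normal 0.161 -0.782 -0.602
outer loop
vertex -1.299 2.264 0.836
vertex -1.856 1.838 1.24
vertex -2.621 2.889 -0.33
endloop
endfacet
facet normal 0.707 -0.334 0.623
outer loop
vertex -1.299 2.264 0.836
vertex -1.621 3.837 2.045
vertex -1.856 1.838 1.24
endloop
endfacet
facet normal -0.161 0.782 0.602
outer loop
vertex -2.179 3.411 2.45
vertex -1.621 3.837 2.045
vertex -3.501 4.036 1.284
endloop
endfacet
facet normal -0.707 0.334 -0.623
outer loop
vertex -2.944 4.462 0.88
vertex -2.621 2.889 -0.33
vertex -3.501 4.036 1.284
endloop
endfacet
facet normal -0.161 0.782 0.602
outer loop
vertex -3.501 4.036 1.284
vertex -1.621 3.837 2.045
vertex -2.944 4.462 0.88
endloop
endfacet
facet normal 0.689 0.526 -0.499
outer loop
vertex -2.944 4.462 0.88
vertex -1.299 2.264 0.836
vertex -2.621 2.889 -0.33
endloop
endfacet
facet normal 0.688 0.525 -0.500
outer loop
vertex -1.621 3.837 2.045
vertex -1.299 2.264 0.836
vertex -2.944 4.462 0.88
endloop
endfacet
facet normal -0.927 0.259 0.272
outer loop
vertex -4.63 -1.866 -1.443
vertex -4.155 -1.277 -0.386
vertex -4.528 -0.868 -2.045
endloop
endfacet
facet normal -0.366 -0.453 -0.813
outer loop
vertex -3.545 -1.143 -2.334
vertex -4.63 -1.866 -1.443
vertex -4.528 -0.868 -2.045
endloop
endfacet
facet normal -0.926 0.260 0.272
outer loop
vertex -4.528 -0.868 -2.045
vertex -4.155 -1.277 -0.386
vertex -4.052 -0.279 -0.988
endloop
endfacet
facet normal 0.087 0.853 -0.515
outer loop
vertex -4.052 -0.279 -0.988
vertex -3.545 -1.143 -2.334
vertex -4.528 -0.868 -2.045
endloop
endfacet
facet normal -0.087 -0.853 0.515
outer loop
vertex -4.63 -1.866 -1.443
vertex -3.172 -1.552 -0.675
vertex -4.155 -1.277 -0.386
endloop
endfacet
facet normal -0.366 -0.453 -0.813
outer loop
vertex -3.648 -2.141 -1.732
vertex -4.63 -1.866 -1.443
vertex -3.545 -1.143 -2.334
endloop
endfacet
facet normal -0.087 -0.853 0.515
outer loop
vertex -3.648 -2.141 -1.732
vertex -3.172 -1.552 -0.675
vertex -4.63 -1.866 -1.443
endloop
endfacet
facet normal 0.366 0.453 0.813
outer loop
vertex -4.155 -1.277 -0.386
vertex -3.172 -1.552 -0.675
vertex -4.052 -0.279 -0.988
endloop
endfacet
facet normal 0.087 0.853 -0.515
outer loop
vertex -3.07 -0.554 -1.277
vertex -3.545 -1.143 -2.334
vertex -4.052 -0.279 -0.988
endloop
endfacet
facet normal 0.366 0.453 0.813
outer loop
vertex -4.052 -0.279 -0.988
vertex -3.172 -1.552 -0.675
vertex -3.07 -0.554 -1.277
endloop
endfacet
facet normal 0.927 -0.260 -0.272
outer loop
vertex -3.07 -0.554 -1.277
vertex -3.648 -2.141 -1.732
vertex -3.545 -1.143 -2.334
endloop
endfacet
facet normal 0.926 -0.259 -0.273
outer loop
vertex -3.172 -1.552 -0.675
vertex -3.648 -2.141 -1.732
vertex -3.07 -0.554 -1.277
endloop
endfacet

endsolid


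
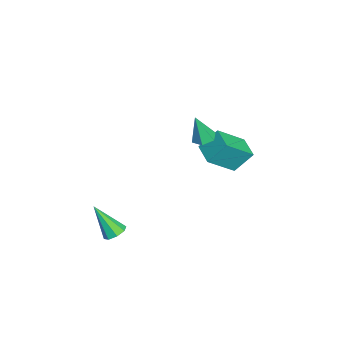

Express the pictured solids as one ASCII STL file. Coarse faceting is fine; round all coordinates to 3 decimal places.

solid 
facet normal 0.221 0.536 -0.815
outer loop
vertex 2.492 -0.955 -1.752
vertex 2.011 -1.078 -1.963
vertex 2.201 -0.68 -1.65
endloop
endfacet
facet normal 0.582 0.343 0.737
outer loop
vertex 2.492 -0.955 -1.752
vertex 2.201 -0.68 -1.65
vertex 1.649 -1.962 -0.617
endloop
endfacet
facet normal 0.218 0.537 -0.815
outer loop
vertex 2.201 -0.68 -1.65
vertex 2.011 -1.078 -1.963
vertex 1.797 -0.639 -1.731
endloop
endfacet
facet normal -0.086 0.647 0.757
outer loop
vertex 2.201 -0.68 -1.65
vertex 1.797 -0.639 -1.731
vertex 1.649 -1.962 -0.617
endloop
endfacet
facet normal 0.220 0.537 -0.814
outer loop
vertex 1.797 -0.639 -1.731
vertex 2.011 -1.078 -1.963
vertex 1.519 -0.854 -1.948
endloop
endfacet
facet normal -0.740 0.480 0.472
outer loop
vertex 1.797 -0.639 -1.731
vertex 1.519 -0.854 -1.948
vertex 1.649 -1.962 -0.617
endloop
endfacet
facet normal 0.219 0.535 -0.816
outer loop
vertex 1.519 -0.854 -1.948
vertex 2.011 -1.078 -1.963
vertex 1.529 -1.201 -2.173
endloop
endfacet
facet normal -0.997 -0.060 0.048
outer loop
vertex 1.519 -0.854 -1.948
vertex 1.529 -1.201 -2.173
vertex 1.649 -1.962 -0.617
endloop
endfacet
facet normal 0.219 0.536 -0.816
outer loop
vertex 1.529 -1.201 -2.173
vertex 2.011 -1.078 -1.963
vertex 1.82 -1.475 -2.275
endloop
endfacet
facet normal -0.709 -0.654 -0.265
outer loop
vertex 1.529 -1.201 -2.173
vertex 1.82 -1.475 -2.275
vertex 1.649 -1.962 -0.617
endloop
endfacet
facet normal 0.219 0.536 -0.816
outer loop
vertex 1.82 -1.475 -2.275
vertex 2.011 -1.078 -1.963
vertex 2.224 -1.517 -2.194
endloop
endfacet
facet normal -0.042 -0.957 -0.286
outer loop
vertex 1.82 -1.475 -2.275
vertex 2.224 -1.517 -2.194
vertex 1.649 -1.962 -0.617
endloop
endfacet
facet normal 0.218 0.535 -0.816
outer loop
vertex 2.224 -1.517 -2.194
vertex 2.011 -1.078 -1.963
vertex 2.502 -1.301 -1.978
endloop
endfacet
facet normal 0.613 -0.790 0.001
outer loop
vertex 2.224 -1.517 -2.194
vertex 2.502 -1.301 -1.978
vertex 1.649 -1.962 -0.617
endloop
endfacet
facet normal 0.219 0.538 -0.814
outer loop
vertex 2.502 -1.301 -1.978
vertex 2.011 -1.078 -1.963
vertex 2.492 -0.955 -1.752
endloop
endfacet
facet normal 0.870 -0.251 0.423
outer loop
vertex 2.502 -1.301 -1.978
vertex 2.492 -0.955 -1.752
vertex 1.649 -1.962 -0.617
endloop
endfacet
facet normal -0.916 -0.376 0.142
outer loop
vertex -3.657 2.071 -0.962
vertex -3.839 2.877 0.002
vertex -4.295 3.218 -2.042
endloop
endfacet
facet normal 0.144 -0.635 -0.759
outer loop
vertex -3.261 3.643 -2.202
vertex -3.657 2.071 -0.962
vertex -4.295 3.218 -2.042
endloop
endfacet
facet normal -0.915 -0.377 0.141
outer loop
vertex -4.295 3.218 -2.042
vertex -3.839 2.877 0.002
vertex -4.478 4.024 -1.078
endloop
endfacet
facet normal -0.376 0.675 -0.635
outer loop
vertex -4.478 4.024 -1.078
vertex -3.261 3.643 -2.202
vertex -4.295 3.218 -2.042
endloop
endfacet
facet normal 0.376 -0.675 0.635
outer loop
vertex -3.657 2.071 -0.962
vertex -2.805 3.302 -0.158
vertex -3.839 2.877 0.002
endloop
endfacet
facet normal 0.143 -0.635 -0.759
outer loop
vertex -2.622 2.496 -1.122
vertex -3.657 2.071 -0.962
vertex -3.261 3.643 -2.202
endloop
endfacet
facet normal 0.375 -0.675 0.635
outer loop
vertex -2.622 2.496 -1.122
vertex -2.805 3.302 -0.158
vertex -3.657 2.071 -0.962
endloop
endfacet
facet normal -0.143 0.635 0.759
outer loop
vertex -3.839 2.877 0.002
vertex -2.805 3.302 -0.158
vertex -4.478 4.024 -1.078
endloop
endfacet
facet normal -0.375 0.675 -0.635
outer loop
vertex -3.443 4.449 -1.238
vertex -3.261 3.643 -2.202
vertex -4.478 4.024 -1.078
endloop
endfacet
facet normal -0.143 0.635 0.759
outer loop
vertex -4.478 4.024 -1.078
vertex -2.805 3.302 -0.158
vertex -3.443 4.449 -1.238
endloop
endfacet
facet normal 0.916 0.376 -0.142
outer loop
vertex -3.443 4.449 -1.238
vertex -2.622 2.496 -1.122
vertex -3.261 3.643 -2.202
endloop
endfacet
facet normal 0.916 0.377 -0.141
outer loop
vertex -2.805 3.302 -0.158
vertex -2.622 2.496 -1.122
vertex -3.443 4.449 -1.238
endloop
endfacet
facet normal -0.086 0.257 -0.963
outer loop
vertex -1.948 2.293 0.516
vertex -2.503 2.336 0.577
vertex -2.176 2.782 0.667
endloop
endfacet
facet normal 0.889 0.311 0.335
outer loop
vertex -1.948 2.293 0.516
vertex -2.176 2.782 0.667
vertex -2.377 1.964 1.963
endloop
endfacet
facet normal -0.088 0.259 -0.962
outer loop
vertex -2.176 2.782 0.667
vertex -2.503 2.336 0.577
vertex -2.731 2.824 0.729
endloop
endfacet
facet normal 0.124 0.830 0.543
outer loop
vertex -2.176 2.782 0.667
vertex -2.731 2.824 0.729
vertex -2.377 1.964 1.963
endloop
endfacet
facet normal -0.088 0.259 -0.962
outer loop
vertex -2.731 2.824 0.729
vertex -2.503 2.336 0.577
vertex -3.058 2.378 0.639
endloop
endfacet
facet normal -0.737 0.436 0.516
outer loop
vertex -2.731 2.824 0.729
vertex -3.058 2.378 0.639
vertex -2.377 1.964 1.963
endloop
endfacet
facet normal -0.088 0.258 -0.962
outer loop
vertex -3.058 2.378 0.639
vertex -2.503 2.336 0.577
vertex -2.829 1.889 0.487
endloop
endfacet
facet normal -0.833 -0.477 0.279
outer loop
vertex -3.058 2.378 0.639
vertex -2.829 1.889 0.487
vertex -2.377 1.964 1.963
endloop
endfacet
facet normal -0.086 0.257 -0.963
outer loop
vertex -2.829 1.889 0.487
vertex -2.503 2.336 0.577
vertex -2.274 1.847 0.426
endloop
endfacet
facet normal -0.067 -0.995 0.071
outer loop
vertex -2.829 1.889 0.487
vertex -2.274 1.847 0.426
vertex -2.377 1.964 1.963
endloop
endfacet
facet normal -0.086 0.257 -0.963
outer loop
vertex -2.274 1.847 0.426
vertex -2.503 2.336 0.577
vertex -1.948 2.293 0.516
endloop
endfacet
facet normal 0.794 -0.600 0.099
outer loop
vertex -2.274 1.847 0.426
vertex -1.948 2.293 0.516
vertex -2.377 1.964 1.963
endloop
endfacet

endsolid
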